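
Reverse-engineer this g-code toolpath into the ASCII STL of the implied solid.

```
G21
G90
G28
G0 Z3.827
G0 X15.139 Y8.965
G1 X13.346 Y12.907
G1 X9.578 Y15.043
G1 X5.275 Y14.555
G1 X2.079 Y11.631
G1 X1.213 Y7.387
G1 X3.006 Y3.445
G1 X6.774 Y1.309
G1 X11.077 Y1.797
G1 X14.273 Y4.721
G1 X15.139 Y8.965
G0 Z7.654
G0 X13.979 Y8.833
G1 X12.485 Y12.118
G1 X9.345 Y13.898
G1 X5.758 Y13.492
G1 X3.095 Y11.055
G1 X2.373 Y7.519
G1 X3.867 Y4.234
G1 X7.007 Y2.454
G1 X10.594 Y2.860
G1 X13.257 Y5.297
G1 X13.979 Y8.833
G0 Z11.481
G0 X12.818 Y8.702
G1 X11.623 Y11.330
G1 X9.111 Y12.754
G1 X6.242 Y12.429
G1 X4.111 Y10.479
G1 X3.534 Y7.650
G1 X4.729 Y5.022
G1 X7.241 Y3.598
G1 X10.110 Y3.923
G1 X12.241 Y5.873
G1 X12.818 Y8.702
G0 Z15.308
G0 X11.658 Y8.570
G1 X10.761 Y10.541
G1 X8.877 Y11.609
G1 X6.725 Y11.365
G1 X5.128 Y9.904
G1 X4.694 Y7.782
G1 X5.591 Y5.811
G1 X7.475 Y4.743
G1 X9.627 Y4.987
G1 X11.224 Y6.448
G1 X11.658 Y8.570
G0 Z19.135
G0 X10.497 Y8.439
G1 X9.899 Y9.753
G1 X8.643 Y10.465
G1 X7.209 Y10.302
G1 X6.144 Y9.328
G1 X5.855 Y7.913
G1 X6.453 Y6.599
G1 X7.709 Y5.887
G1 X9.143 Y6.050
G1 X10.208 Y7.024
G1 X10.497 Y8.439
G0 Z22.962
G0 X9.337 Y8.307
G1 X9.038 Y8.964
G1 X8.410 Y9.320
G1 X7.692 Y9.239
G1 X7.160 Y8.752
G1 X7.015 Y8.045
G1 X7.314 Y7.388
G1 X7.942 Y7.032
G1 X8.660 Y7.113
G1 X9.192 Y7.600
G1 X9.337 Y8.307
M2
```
solid part
  facet normal 0.0000 0.0000 -1.0000
    outer loop
      vertex 9.812 16.187 0.000
      vertex 14.208 13.695 0.000
      vertex 16.300 9.096 0.000
    endloop
  endfacet
  facet normal 0.0000 0.0000 -1.0000
    outer loop
      vertex 4.791 15.618 0.000
      vertex 9.812 16.187 0.000
      vertex 16.300 9.096 0.000
    endloop
  endfacet
  facet normal 0.0000 0.0000 -1.0000
    outer loop
      vertex 1.063 12.207 0.000
      vertex 4.791 15.618 0.000
      vertex 16.300 9.096 0.000
    endloop
  endfacet
  facet normal 0.0000 0.0000 -1.0000
    outer loop
      vertex 0.052 7.256 0.000
      vertex 1.063 12.207 0.000
      vertex 16.300 9.096 0.000
    endloop
  endfacet
  facet normal 0.0000 0.0000 -1.0000
    outer loop
      vertex 2.144 2.657 0.000
      vertex 0.052 7.256 0.000
      vertex 16.300 9.096 0.000
    endloop
  endfacet
  facet normal 0.0000 0.0000 -1.0000
    outer loop
      vertex 6.540 0.165 0.000
      vertex 2.144 2.657 0.000
      vertex 16.300 9.096 0.000
    endloop
  endfacet
  facet normal 0.0000 0.0000 -1.0000
    outer loop
      vertex 11.561 0.734 0.000
      vertex 6.540 0.165 0.000
      vertex 16.300 9.096 0.000
    endloop
  endfacet
  facet normal 0.0000 0.0000 -1.0000
    outer loop
      vertex 15.289 4.145 0.000
      vertex 11.561 0.734 0.000
      vertex 16.300 9.096 0.000
    endloop
  endfacet
  facet normal 0.8742 0.3976 0.2788
    outer loop
      vertex 16.300 9.096 0.000
      vertex 14.208 13.695 0.000
      vertex 8.176 8.176 26.789
    endloop
  endfacet
  facet normal 0.4736 0.8355 0.2788
    outer loop
      vertex 14.208 13.695 0.000
      vertex 9.812 16.187 0.000
      vertex 8.176 8.176 26.789
    endloop
  endfacet
  facet normal -0.1081 0.9543 0.2788
    outer loop
      vertex 9.812 16.187 0.000
      vertex 4.791 15.618 0.000
      vertex 8.176 8.176 26.789
    endloop
  endfacet
  facet normal -0.6483 0.7085 0.2787
    outer loop
      vertex 4.791 15.618 0.000
      vertex 1.063 12.207 0.000
      vertex 8.176 8.176 26.789
    endloop
  endfacet
  facet normal -0.9409 0.1921 0.2788
    outer loop
      vertex 1.063 12.207 0.000
      vertex 0.052 7.256 0.000
      vertex 8.176 8.176 26.789
    endloop
  endfacet
  facet normal -0.8742 -0.3976 0.2788
    outer loop
      vertex 0.052 7.256 0.000
      vertex 2.144 2.657 0.000
      vertex 8.176 8.176 26.789
    endloop
  endfacet
  facet normal -0.4736 -0.8355 0.2788
    outer loop
      vertex 2.144 2.657 0.000
      vertex 6.540 0.165 0.000
      vertex 8.176 8.176 26.789
    endloop
  endfacet
  facet normal 0.1081 -0.9543 0.2788
    outer loop
      vertex 6.540 0.165 0.000
      vertex 11.561 0.734 0.000
      vertex 8.176 8.176 26.789
    endloop
  endfacet
  facet normal 0.6483 -0.7085 0.2787
    outer loop
      vertex 11.561 0.734 0.000
      vertex 15.289 4.145 0.000
      vertex 8.176 8.176 26.789
    endloop
  endfacet
  facet normal 0.9409 -0.1921 0.2788
    outer loop
      vertex 15.289 4.145 0.000
      vertex 16.300 9.096 0.000
      vertex 8.176 8.176 26.789
    endloop
  endfacet
endsolid part

The G0 Z moves step by Δz≈3.827 mm. The G1 loops shrink linearly with z, so the solid tapers from its base footprint up to z≈26.8. Closing with a flat bottom cap and the tapered top and triangulating gives 18 facets — a regular 10-sided pyramid, base circumscribed radius ≈ 8.18 mm, apex at z ≈ 26.8 mm.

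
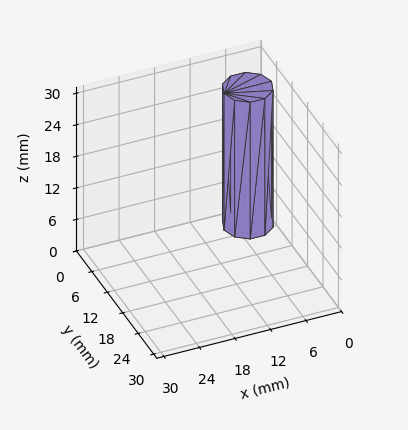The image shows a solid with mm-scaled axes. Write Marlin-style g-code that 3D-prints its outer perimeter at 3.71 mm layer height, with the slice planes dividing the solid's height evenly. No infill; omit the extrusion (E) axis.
Reading the render: the shape is a regular 10-sided prism (a cylinder approximated with 10 flat sides), circumscribed radius ≈ 4 mm, height ≈ 26 mm (dimensions read to the nearest mm from the axis ticks). For the g-code, the solid's height is divided into equal slices at the stated Δz and each level perimeter traced with G1 moves after a G0 lift.

; perimeter-only toolpath
G21 ; units = mm
G90 ; absolute positioning
G28 ; home
; layer 1
G0 Z3.71
G0 X8.00 Y4.00
G1 X7.24 Y6.35
G1 X5.24 Y7.80
G1 X2.76 Y7.80
G1 X0.76 Y6.35
G1 X0.00 Y4.00
G1 X0.76 Y1.65
G1 X2.76 Y0.20
G1 X5.24 Y0.20
G1 X7.24 Y1.65
G1 X8.00 Y4.00
; layer 2
G0 Z7.43
G0 X8.00 Y4.00
G1 X7.24 Y6.35
G1 X5.24 Y7.80
G1 X2.76 Y7.80
G1 X0.76 Y6.35
G1 X0.00 Y4.00
G1 X0.76 Y1.65
G1 X2.76 Y0.20
G1 X5.24 Y0.20
G1 X7.24 Y1.65
G1 X8.00 Y4.00
; layer 3
G0 Z11.14
G0 X8.00 Y4.00
G1 X7.24 Y6.35
G1 X5.24 Y7.80
G1 X2.76 Y7.80
G1 X0.76 Y6.35
G1 X0.00 Y4.00
G1 X0.76 Y1.65
G1 X2.76 Y0.20
G1 X5.24 Y0.20
G1 X7.24 Y1.65
G1 X8.00 Y4.00
; layer 4
G0 Z14.86
G0 X8.00 Y4.00
G1 X7.24 Y6.35
G1 X5.24 Y7.80
G1 X2.76 Y7.80
G1 X0.76 Y6.35
G1 X0.00 Y4.00
G1 X0.76 Y1.65
G1 X2.76 Y0.20
G1 X5.24 Y0.20
G1 X7.24 Y1.65
G1 X8.00 Y4.00
; layer 5
G0 Z18.57
G0 X8.00 Y4.00
G1 X7.24 Y6.35
G1 X5.24 Y7.80
G1 X2.76 Y7.80
G1 X0.76 Y6.35
G1 X0.00 Y4.00
G1 X0.76 Y1.65
G1 X2.76 Y0.20
G1 X5.24 Y0.20
G1 X7.24 Y1.65
G1 X8.00 Y4.00
; layer 6
G0 Z22.29
G0 X8.00 Y4.00
G1 X7.24 Y6.35
G1 X5.24 Y7.80
G1 X2.76 Y7.80
G1 X0.76 Y6.35
G1 X0.00 Y4.00
G1 X0.76 Y1.65
G1 X2.76 Y0.20
G1 X5.24 Y0.20
G1 X7.24 Y1.65
G1 X8.00 Y4.00
; layer 7
G0 Z26.00
G0 X8.00 Y4.00
G1 X7.24 Y6.35
G1 X5.24 Y7.80
G1 X2.76 Y7.80
G1 X0.76 Y6.35
G1 X0.00 Y4.00
G1 X0.76 Y1.65
G1 X2.76 Y0.20
G1 X5.24 Y0.20
G1 X7.24 Y1.65
G1 X8.00 Y4.00
M2 ; end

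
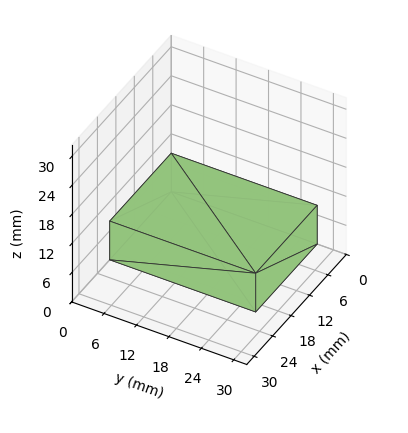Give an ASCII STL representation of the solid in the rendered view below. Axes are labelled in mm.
Reading the render: the shape is a rectangular box, roughly 20 × 27 mm footprint and 8 mm tall (dimensions read to the nearest mm from the axis ticks). For the STL, each face is triangulated and given an outward normal.

solid part
  facet normal 0.0000 0.0000 -1.0000
    outer loop
      vertex 20.0 27.0 0.0
      vertex 20.0 0.0 0.0
      vertex 0.0 0.0 0.0
    endloop
  endfacet
  facet normal 0.0000 0.0000 -1.0000
    outer loop
      vertex 0.0 27.0 0.0
      vertex 20.0 27.0 0.0
      vertex 0.0 0.0 0.0
    endloop
  endfacet
  facet normal 0.0000 0.0000 1.0000
    outer loop
      vertex 0.0 0.0 8.0
      vertex 20.0 0.0 8.0
      vertex 20.0 27.0 8.0
    endloop
  endfacet
  facet normal 0.0000 0.0000 1.0000
    outer loop
      vertex 0.0 0.0 8.0
      vertex 20.0 27.0 8.0
      vertex 0.0 27.0 8.0
    endloop
  endfacet
  facet normal 0.0000 -1.0000 0.0000
    outer loop
      vertex 0.0 0.0 0.0
      vertex 20.0 0.0 0.0
      vertex 20.0 0.0 8.0
    endloop
  endfacet
  facet normal 0.0000 -1.0000 0.0000
    outer loop
      vertex 0.0 0.0 0.0
      vertex 20.0 0.0 8.0
      vertex 0.0 0.0 8.0
    endloop
  endfacet
  facet normal 0.0000 1.0000 0.0000
    outer loop
      vertex 20.0 27.0 8.0
      vertex 20.0 27.0 0.0
      vertex 0.0 27.0 0.0
    endloop
  endfacet
  facet normal 0.0000 1.0000 0.0000
    outer loop
      vertex 0.0 27.0 8.0
      vertex 20.0 27.0 8.0
      vertex 0.0 27.0 0.0
    endloop
  endfacet
  facet normal -1.0000 0.0000 0.0000
    outer loop
      vertex 0.0 27.0 8.0
      vertex 0.0 27.0 0.0
      vertex 0.0 0.0 0.0
    endloop
  endfacet
  facet normal -1.0000 0.0000 0.0000
    outer loop
      vertex 0.0 0.0 8.0
      vertex 0.0 27.0 8.0
      vertex 0.0 0.0 0.0
    endloop
  endfacet
  facet normal 1.0000 0.0000 0.0000
    outer loop
      vertex 20.0 0.0 0.0
      vertex 20.0 27.0 0.0
      vertex 20.0 27.0 8.0
    endloop
  endfacet
  facet normal 1.0000 0.0000 0.0000
    outer loop
      vertex 20.0 0.0 0.0
      vertex 20.0 27.0 8.0
      vertex 20.0 0.0 8.0
    endloop
  endfacet
endsolid part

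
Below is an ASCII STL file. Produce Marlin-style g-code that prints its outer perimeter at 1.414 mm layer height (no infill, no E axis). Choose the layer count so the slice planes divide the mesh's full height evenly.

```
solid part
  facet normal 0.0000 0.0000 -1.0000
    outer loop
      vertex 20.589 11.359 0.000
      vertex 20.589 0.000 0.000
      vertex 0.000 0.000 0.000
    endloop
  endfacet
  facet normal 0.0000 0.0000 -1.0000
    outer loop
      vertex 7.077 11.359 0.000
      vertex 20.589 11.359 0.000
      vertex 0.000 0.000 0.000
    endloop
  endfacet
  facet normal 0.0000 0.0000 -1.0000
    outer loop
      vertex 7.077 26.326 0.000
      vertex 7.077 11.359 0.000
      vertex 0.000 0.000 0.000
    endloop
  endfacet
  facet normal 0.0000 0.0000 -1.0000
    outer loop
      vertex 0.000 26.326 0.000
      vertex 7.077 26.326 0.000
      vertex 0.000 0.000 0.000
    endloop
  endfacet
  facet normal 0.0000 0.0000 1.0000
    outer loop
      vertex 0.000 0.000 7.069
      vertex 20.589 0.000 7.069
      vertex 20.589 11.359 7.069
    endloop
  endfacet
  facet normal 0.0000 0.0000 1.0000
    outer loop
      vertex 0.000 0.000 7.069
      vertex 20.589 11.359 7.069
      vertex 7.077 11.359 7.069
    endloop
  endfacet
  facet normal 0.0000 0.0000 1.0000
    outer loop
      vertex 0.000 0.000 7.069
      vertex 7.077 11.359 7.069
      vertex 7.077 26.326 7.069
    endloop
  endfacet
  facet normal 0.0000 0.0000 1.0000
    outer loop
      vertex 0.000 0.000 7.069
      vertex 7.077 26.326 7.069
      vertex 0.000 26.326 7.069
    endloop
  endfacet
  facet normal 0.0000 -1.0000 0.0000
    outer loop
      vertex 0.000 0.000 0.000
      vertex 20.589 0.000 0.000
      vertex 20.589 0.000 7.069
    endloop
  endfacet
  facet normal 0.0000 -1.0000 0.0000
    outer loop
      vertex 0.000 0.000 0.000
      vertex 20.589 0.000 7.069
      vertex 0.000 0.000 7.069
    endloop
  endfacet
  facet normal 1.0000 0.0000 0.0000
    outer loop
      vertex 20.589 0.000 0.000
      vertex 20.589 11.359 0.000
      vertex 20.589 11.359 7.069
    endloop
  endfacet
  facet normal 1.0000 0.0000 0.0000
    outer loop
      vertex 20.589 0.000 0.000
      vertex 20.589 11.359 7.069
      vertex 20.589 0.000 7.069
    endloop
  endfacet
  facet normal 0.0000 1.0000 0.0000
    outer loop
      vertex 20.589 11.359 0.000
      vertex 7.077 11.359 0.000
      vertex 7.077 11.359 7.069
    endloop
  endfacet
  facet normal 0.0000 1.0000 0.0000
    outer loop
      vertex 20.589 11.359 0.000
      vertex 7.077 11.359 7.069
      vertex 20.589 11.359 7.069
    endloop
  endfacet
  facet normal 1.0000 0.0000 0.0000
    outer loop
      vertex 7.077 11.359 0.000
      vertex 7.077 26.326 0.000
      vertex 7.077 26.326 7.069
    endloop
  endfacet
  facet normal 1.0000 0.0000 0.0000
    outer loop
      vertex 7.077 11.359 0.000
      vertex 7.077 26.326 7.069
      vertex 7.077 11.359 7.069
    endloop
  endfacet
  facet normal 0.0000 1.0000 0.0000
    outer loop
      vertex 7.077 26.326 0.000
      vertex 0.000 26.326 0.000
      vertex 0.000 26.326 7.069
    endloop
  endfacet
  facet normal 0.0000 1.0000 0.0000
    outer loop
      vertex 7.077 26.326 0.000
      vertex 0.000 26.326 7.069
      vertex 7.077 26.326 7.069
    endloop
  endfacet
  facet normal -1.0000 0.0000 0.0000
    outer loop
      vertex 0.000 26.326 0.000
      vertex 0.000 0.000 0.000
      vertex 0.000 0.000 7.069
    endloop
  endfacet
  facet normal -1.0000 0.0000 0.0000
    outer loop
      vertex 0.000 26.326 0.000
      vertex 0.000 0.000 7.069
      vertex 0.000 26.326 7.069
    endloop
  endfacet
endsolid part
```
; perimeter-only toolpath
G21 ; units = mm
G90 ; absolute positioning
G28 ; home
; layer 1
G0 Z1.414
G0 X0.000 Y0.000
G1 X20.589 Y0.000
G1 X20.589 Y11.359
G1 X7.077 Y11.359
G1 X7.077 Y26.326
G1 X0.000 Y26.326
G1 X0.000 Y0.000
; layer 2
G0 Z2.828
G0 X0.000 Y0.000
G1 X20.589 Y0.000
G1 X20.589 Y11.359
G1 X7.077 Y11.359
G1 X7.077 Y26.326
G1 X0.000 Y26.326
G1 X0.000 Y0.000
; layer 3
G0 Z4.241
G0 X0.000 Y0.000
G1 X20.589 Y0.000
G1 X20.589 Y11.359
G1 X7.077 Y11.359
G1 X7.077 Y26.326
G1 X0.000 Y26.326
G1 X0.000 Y0.000
; layer 4
G0 Z5.655
G0 X0.000 Y0.000
G1 X20.589 Y0.000
G1 X20.589 Y11.359
G1 X7.077 Y11.359
G1 X7.077 Y26.326
G1 X0.000 Y26.326
G1 X0.000 Y0.000
; layer 5
G0 Z7.069
G0 X0.000 Y0.000
G1 X20.589 Y0.000
G1 X20.589 Y11.359
G1 X7.077 Y11.359
G1 X7.077 Y26.326
G1 X0.000 Y26.326
G1 X0.000 Y0.000
M2 ; end

The solid is an L-shaped prism: outer 20.6 × 26.3 mm, arm thicknesses ≈ 11.4 mm (horizontal) and 7.08 mm (vertical), extruded 7.07 mm in z. Slicing at Δz = 1.414 mm — 5 equal slices spanning the solid's height, so layer i sits at z = i·h/5 — gives 5 non-empty perimeters. Each is a 6-segment closed polygon; G0 lifts to the layer z and rapids to the start vertex, then G1 traces the edges.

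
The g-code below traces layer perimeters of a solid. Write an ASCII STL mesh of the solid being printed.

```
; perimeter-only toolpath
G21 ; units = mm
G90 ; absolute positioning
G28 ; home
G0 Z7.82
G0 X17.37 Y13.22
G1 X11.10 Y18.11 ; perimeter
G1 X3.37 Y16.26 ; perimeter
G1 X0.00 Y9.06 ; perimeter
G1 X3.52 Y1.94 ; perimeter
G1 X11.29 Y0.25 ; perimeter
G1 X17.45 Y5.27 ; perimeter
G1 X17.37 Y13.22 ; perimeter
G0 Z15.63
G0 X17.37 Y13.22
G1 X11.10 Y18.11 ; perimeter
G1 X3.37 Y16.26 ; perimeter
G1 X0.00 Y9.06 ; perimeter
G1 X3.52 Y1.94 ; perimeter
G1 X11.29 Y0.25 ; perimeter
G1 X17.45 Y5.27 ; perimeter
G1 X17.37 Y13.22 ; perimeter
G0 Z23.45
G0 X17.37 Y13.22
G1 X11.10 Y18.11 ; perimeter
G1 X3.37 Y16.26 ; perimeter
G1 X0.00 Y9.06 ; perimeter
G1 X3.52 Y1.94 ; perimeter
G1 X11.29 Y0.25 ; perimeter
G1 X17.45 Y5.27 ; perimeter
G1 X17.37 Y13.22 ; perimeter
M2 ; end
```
solid part
  facet normal 0.0000 0.0000 -1.0000
    outer loop
      vertex 3.37 16.26 0.00
      vertex 11.10 18.11 0.00
      vertex 17.37 13.22 0.00
    endloop
  endfacet
  facet normal 0.0000 0.0000 -1.0000
    outer loop
      vertex 0.00 9.06 0.00
      vertex 3.37 16.26 0.00
      vertex 17.37 13.22 0.00
    endloop
  endfacet
  facet normal 0.0000 0.0000 -1.0000
    outer loop
      vertex 3.52 1.94 0.00
      vertex 0.00 9.06 0.00
      vertex 17.37 13.22 0.00
    endloop
  endfacet
  facet normal 0.0000 0.0000 -1.0000
    outer loop
      vertex 11.29 0.25 0.00
      vertex 3.52 1.94 0.00
      vertex 17.37 13.22 0.00
    endloop
  endfacet
  facet normal 0.0000 0.0000 -1.0000
    outer loop
      vertex 17.45 5.27 0.00
      vertex 11.29 0.25 0.00
      vertex 17.37 13.22 0.00
    endloop
  endfacet
  facet normal 0.0000 0.0000 1.0000
    outer loop
      vertex 17.37 13.22 23.45
      vertex 11.10 18.11 23.45
      vertex 3.37 16.26 23.45
    endloop
  endfacet
  facet normal 0.0000 0.0000 1.0000
    outer loop
      vertex 17.37 13.22 23.45
      vertex 3.37 16.26 23.45
      vertex 0.00 9.06 23.45
    endloop
  endfacet
  facet normal 0.0000 0.0000 1.0000
    outer loop
      vertex 17.37 13.22 23.45
      vertex 0.00 9.06 23.45
      vertex 3.52 1.94 23.45
    endloop
  endfacet
  facet normal 0.0000 0.0000 1.0000
    outer loop
      vertex 17.37 13.22 23.45
      vertex 3.52 1.94 23.45
      vertex 11.29 0.25 23.45
    endloop
  endfacet
  facet normal 0.0000 0.0000 1.0000
    outer loop
      vertex 17.37 13.22 23.45
      vertex 11.29 0.25 23.45
      vertex 17.45 5.27 23.45
    endloop
  endfacet
  facet normal 0.6150 0.7885 0.0000
    outer loop
      vertex 17.37 13.22 0.00
      vertex 11.10 18.11 0.00
      vertex 11.10 18.11 23.45
    endloop
  endfacet
  facet normal 0.6150 0.7885 0.0000
    outer loop
      vertex 17.37 13.22 0.00
      vertex 11.10 18.11 23.45
      vertex 17.37 13.22 23.45
    endloop
  endfacet
  facet normal -0.2328 0.9725 0.0000
    outer loop
      vertex 11.10 18.11 0.00
      vertex 3.37 16.26 0.00
      vertex 3.37 16.26 23.45
    endloop
  endfacet
  facet normal -0.2328 0.9725 0.0000
    outer loop
      vertex 11.10 18.11 0.00
      vertex 3.37 16.26 23.45
      vertex 11.10 18.11 23.45
    endloop
  endfacet
  facet normal -0.9057 0.4239 0.0000
    outer loop
      vertex 3.37 16.26 0.00
      vertex 0.00 9.06 0.00
      vertex 0.00 9.06 23.45
    endloop
  endfacet
  facet normal -0.9057 0.4239 0.0000
    outer loop
      vertex 3.37 16.26 0.00
      vertex 0.00 9.06 23.45
      vertex 3.37 16.26 23.45
    endloop
  endfacet
  facet normal -0.8964 -0.4432 0.0000
    outer loop
      vertex 0.00 9.06 0.00
      vertex 3.52 1.94 0.00
      vertex 3.52 1.94 23.45
    endloop
  endfacet
  facet normal -0.8964 -0.4432 0.0000
    outer loop
      vertex 0.00 9.06 0.00
      vertex 3.52 1.94 23.45
      vertex 0.00 9.06 23.45
    endloop
  endfacet
  facet normal -0.2125 -0.9772 0.0000
    outer loop
      vertex 3.52 1.94 0.00
      vertex 11.29 0.25 0.00
      vertex 11.29 0.25 23.45
    endloop
  endfacet
  facet normal -0.2125 -0.9772 0.0000
    outer loop
      vertex 3.52 1.94 0.00
      vertex 11.29 0.25 23.45
      vertex 3.52 1.94 23.45
    endloop
  endfacet
  facet normal 0.6317 -0.7752 0.0000
    outer loop
      vertex 11.29 0.25 0.00
      vertex 17.45 5.27 0.00
      vertex 17.45 5.27 23.45
    endloop
  endfacet
  facet normal 0.6317 -0.7752 0.0000
    outer loop
      vertex 11.29 0.25 0.00
      vertex 17.45 5.27 23.45
      vertex 11.29 0.25 23.45
    endloop
  endfacet
  facet normal 0.9999 0.0101 0.0000
    outer loop
      vertex 17.45 5.27 0.00
      vertex 17.37 13.22 0.00
      vertex 17.37 13.22 23.45
    endloop
  endfacet
  facet normal 0.9999 0.0101 0.0000
    outer loop
      vertex 17.45 5.27 0.00
      vertex 17.37 13.22 23.45
      vertex 17.45 5.27 23.45
    endloop
  endfacet
endsolid part

The G0 Z moves step by Δz≈7.82 mm. Every layer's G1 loop is the same polygon, so the solid is a straight extrusion of it from z=0 to z≈23.4. Closing with flat bottom and top caps and triangulating gives 24 facets — a regular 7-sided prism (a cylinder approximated with 7 flat sides), circumscribed radius ≈ 9.16 mm, height ≈ 23.4 mm.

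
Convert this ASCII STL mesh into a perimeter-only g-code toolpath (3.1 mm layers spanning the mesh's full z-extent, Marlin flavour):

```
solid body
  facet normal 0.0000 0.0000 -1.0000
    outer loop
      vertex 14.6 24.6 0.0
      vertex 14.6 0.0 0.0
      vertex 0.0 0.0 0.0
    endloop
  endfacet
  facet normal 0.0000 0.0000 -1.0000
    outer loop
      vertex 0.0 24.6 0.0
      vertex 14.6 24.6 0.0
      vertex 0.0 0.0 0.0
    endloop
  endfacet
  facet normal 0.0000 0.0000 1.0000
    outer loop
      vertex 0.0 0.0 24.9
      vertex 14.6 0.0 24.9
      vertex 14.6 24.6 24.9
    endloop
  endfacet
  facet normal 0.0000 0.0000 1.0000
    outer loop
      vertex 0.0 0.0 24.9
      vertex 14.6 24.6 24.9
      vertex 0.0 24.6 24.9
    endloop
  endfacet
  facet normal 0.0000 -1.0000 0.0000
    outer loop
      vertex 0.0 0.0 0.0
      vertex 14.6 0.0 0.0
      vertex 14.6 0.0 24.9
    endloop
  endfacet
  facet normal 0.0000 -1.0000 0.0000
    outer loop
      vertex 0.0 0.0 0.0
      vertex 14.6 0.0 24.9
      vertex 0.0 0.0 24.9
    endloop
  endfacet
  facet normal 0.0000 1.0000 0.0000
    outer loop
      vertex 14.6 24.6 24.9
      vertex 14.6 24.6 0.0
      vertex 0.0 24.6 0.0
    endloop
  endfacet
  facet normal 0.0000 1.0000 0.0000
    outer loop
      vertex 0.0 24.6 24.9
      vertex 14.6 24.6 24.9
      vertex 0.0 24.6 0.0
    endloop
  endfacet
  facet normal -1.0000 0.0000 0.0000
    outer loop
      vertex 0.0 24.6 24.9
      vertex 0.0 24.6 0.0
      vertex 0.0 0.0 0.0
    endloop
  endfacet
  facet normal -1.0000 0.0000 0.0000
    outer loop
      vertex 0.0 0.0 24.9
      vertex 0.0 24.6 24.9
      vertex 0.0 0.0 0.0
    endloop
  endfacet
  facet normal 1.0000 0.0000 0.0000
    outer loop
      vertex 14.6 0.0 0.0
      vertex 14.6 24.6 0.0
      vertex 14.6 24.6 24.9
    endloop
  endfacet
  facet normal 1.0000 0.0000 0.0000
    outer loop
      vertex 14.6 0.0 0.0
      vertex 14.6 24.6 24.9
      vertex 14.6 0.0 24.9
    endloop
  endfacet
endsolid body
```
; perimeter-only toolpath
G21 ; units = mm
G90 ; absolute positioning
G28 ; home
; layer 1
G0 Z3.1
G0 X0.0 Y0.0
G1 X14.6 Y0.0
G1 X14.6 Y24.6
G1 X0.0 Y24.6
G1 X0.0 Y0.0
; layer 2
G0 Z6.2
G0 X0.0 Y0.0
G1 X14.6 Y0.0
G1 X14.6 Y24.6
G1 X0.0 Y24.6
G1 X0.0 Y0.0
; layer 3
G0 Z9.3
G0 X0.0 Y0.0
G1 X14.6 Y0.0
G1 X14.6 Y24.6
G1 X0.0 Y24.6
G1 X0.0 Y0.0
; layer 4
G0 Z12.4
G0 X0.0 Y0.0
G1 X14.6 Y0.0
G1 X14.6 Y24.6
G1 X0.0 Y24.6
G1 X0.0 Y0.0
; layer 5
G0 Z15.6
G0 X0.0 Y0.0
G1 X14.6 Y0.0
G1 X14.6 Y24.6
G1 X0.0 Y24.6
G1 X0.0 Y0.0
; layer 6
G0 Z18.7
G0 X0.0 Y0.0
G1 X14.6 Y0.0
G1 X14.6 Y24.6
G1 X0.0 Y24.6
G1 X0.0 Y0.0
; layer 7
G0 Z21.8
G0 X0.0 Y0.0
G1 X14.6 Y0.0
G1 X14.6 Y24.6
G1 X0.0 Y24.6
G1 X0.0 Y0.0
; layer 8
G0 Z24.9
G0 X0.0 Y0.0
G1 X14.6 Y0.0
G1 X14.6 Y24.6
G1 X0.0 Y24.6
G1 X0.0 Y0.0
M2 ; end

The solid is a rectangular box, roughly 14.6 × 24.6 mm footprint and 24.9 mm tall. Slicing at Δz = 3.1 mm — 8 equal slices spanning the solid's height, so layer i sits at z = i·h/8 — gives 8 non-empty perimeters. Each is a 4-segment closed polygon; G0 lifts to the layer z and rapids to the start vertex, then G1 traces the edges.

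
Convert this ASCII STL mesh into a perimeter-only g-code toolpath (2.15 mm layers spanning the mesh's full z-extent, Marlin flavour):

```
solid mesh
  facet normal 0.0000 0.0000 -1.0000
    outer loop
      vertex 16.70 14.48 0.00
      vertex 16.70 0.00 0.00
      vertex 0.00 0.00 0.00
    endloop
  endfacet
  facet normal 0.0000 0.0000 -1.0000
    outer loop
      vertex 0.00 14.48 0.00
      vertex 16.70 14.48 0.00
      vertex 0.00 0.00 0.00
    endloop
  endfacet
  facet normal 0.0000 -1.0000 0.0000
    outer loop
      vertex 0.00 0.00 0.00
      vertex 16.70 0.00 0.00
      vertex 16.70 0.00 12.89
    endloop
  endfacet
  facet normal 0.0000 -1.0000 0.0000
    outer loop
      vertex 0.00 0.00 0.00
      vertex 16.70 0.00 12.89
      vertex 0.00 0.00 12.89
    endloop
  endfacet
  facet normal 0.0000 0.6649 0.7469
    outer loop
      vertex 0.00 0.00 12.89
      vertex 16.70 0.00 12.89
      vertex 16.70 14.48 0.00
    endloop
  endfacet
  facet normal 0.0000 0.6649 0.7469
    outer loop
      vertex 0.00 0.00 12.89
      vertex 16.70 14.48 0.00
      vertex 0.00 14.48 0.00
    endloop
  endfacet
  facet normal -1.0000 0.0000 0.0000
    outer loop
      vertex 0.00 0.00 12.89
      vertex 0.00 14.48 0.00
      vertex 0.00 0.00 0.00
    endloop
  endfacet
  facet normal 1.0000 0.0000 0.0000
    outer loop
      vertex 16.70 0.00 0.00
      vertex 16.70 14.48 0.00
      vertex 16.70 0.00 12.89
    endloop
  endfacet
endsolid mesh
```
; perimeter-only toolpath
G21 ; units = mm
G90 ; absolute positioning
G28 ; home
; layer 1
G0 Z2.15
G0 X0.00 Y0.00
G1 X16.70 Y0.00
G1 X16.70 Y12.07
G1 X0.00 Y12.07
G1 X0.00 Y0.00
; layer 2
G0 Z4.30
G0 X0.00 Y0.00
G1 X16.70 Y0.00
G1 X16.70 Y9.65
G1 X0.00 Y9.65
G1 X0.00 Y0.00
; layer 3
G0 Z6.45
G0 X0.00 Y0.00
G1 X16.70 Y0.00
G1 X16.70 Y7.24
G1 X0.00 Y7.24
G1 X0.00 Y0.00
; layer 4
G0 Z8.59
G0 X0.00 Y0.00
G1 X16.70 Y0.00
G1 X16.70 Y4.83
G1 X0.00 Y4.83
G1 X0.00 Y0.00
; layer 5
G0 Z10.74
G0 X0.00 Y0.00
G1 X16.70 Y0.00
G1 X16.70 Y2.41
G1 X0.00 Y2.41
G1 X0.00 Y0.00
M2 ; end

The solid is a wedge (ramp): 16.7 × 14.5 mm base, rising to 12.9 mm along the y=0 edge and sloping linearly to z=0 at y=14.5. Slicing at Δz = 2.15 mm — 6 equal slices spanning the solid's height, so layer i sits at z = i·h/6 — gives 5 non-empty perimeters. Each is a 4-segment closed polygon; G0 lifts to the layer z and rapids to the start vertex, then G1 traces the edges. The cross-section shrinks linearly with z (the slice at the apex is degenerate and omitted).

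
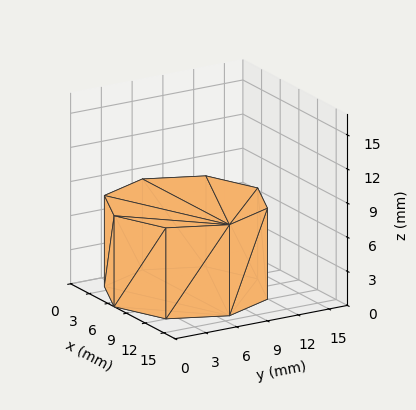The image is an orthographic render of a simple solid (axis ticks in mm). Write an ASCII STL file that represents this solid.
Reading the render: the shape is a regular 8-sided prism (a cylinder approximated with 8 flat sides), circumscribed radius ≈ 7 mm, height ≈ 8 mm (dimensions read to the nearest mm from the axis ticks). For the STL, each face is triangulated and given an outward normal.

solid part
  facet normal 0.0000 0.0000 -1.0000
    outer loop
      vertex 7.000 14.000 0.000
      vertex 11.950 11.950 0.000
      vertex 14.000 7.000 0.000
    endloop
  endfacet
  facet normal 0.0000 0.0000 -1.0000
    outer loop
      vertex 2.050 11.950 0.000
      vertex 7.000 14.000 0.000
      vertex 14.000 7.000 0.000
    endloop
  endfacet
  facet normal 0.0000 0.0000 -1.0000
    outer loop
      vertex 0.000 7.000 0.000
      vertex 2.050 11.950 0.000
      vertex 14.000 7.000 0.000
    endloop
  endfacet
  facet normal 0.0000 0.0000 -1.0000
    outer loop
      vertex 2.050 2.050 0.000
      vertex 0.000 7.000 0.000
      vertex 14.000 7.000 0.000
    endloop
  endfacet
  facet normal 0.0000 0.0000 -1.0000
    outer loop
      vertex 7.000 0.000 0.000
      vertex 2.050 2.050 0.000
      vertex 14.000 7.000 0.000
    endloop
  endfacet
  facet normal 0.0000 0.0000 -1.0000
    outer loop
      vertex 11.950 2.050 0.000
      vertex 7.000 0.000 0.000
      vertex 14.000 7.000 0.000
    endloop
  endfacet
  facet normal 0.0000 0.0000 1.0000
    outer loop
      vertex 14.000 7.000 8.000
      vertex 11.950 11.950 8.000
      vertex 7.000 14.000 8.000
    endloop
  endfacet
  facet normal 0.0000 0.0000 1.0000
    outer loop
      vertex 14.000 7.000 8.000
      vertex 7.000 14.000 8.000
      vertex 2.050 11.950 8.000
    endloop
  endfacet
  facet normal 0.0000 0.0000 1.0000
    outer loop
      vertex 14.000 7.000 8.000
      vertex 2.050 11.950 8.000
      vertex 0.000 7.000 8.000
    endloop
  endfacet
  facet normal 0.0000 0.0000 1.0000
    outer loop
      vertex 14.000 7.000 8.000
      vertex 0.000 7.000 8.000
      vertex 2.050 2.050 8.000
    endloop
  endfacet
  facet normal 0.0000 0.0000 1.0000
    outer loop
      vertex 14.000 7.000 8.000
      vertex 2.050 2.050 8.000
      vertex 7.000 0.000 8.000
    endloop
  endfacet
  facet normal 0.0000 0.0000 1.0000
    outer loop
      vertex 14.000 7.000 8.000
      vertex 7.000 0.000 8.000
      vertex 11.950 2.050 8.000
    endloop
  endfacet
  facet normal 0.9239 0.3826 0.0000
    outer loop
      vertex 14.000 7.000 0.000
      vertex 11.950 11.950 0.000
      vertex 11.950 11.950 8.000
    endloop
  endfacet
  facet normal 0.9239 0.3826 0.0000
    outer loop
      vertex 14.000 7.000 0.000
      vertex 11.950 11.950 8.000
      vertex 14.000 7.000 8.000
    endloop
  endfacet
  facet normal 0.3826 0.9239 0.0000
    outer loop
      vertex 11.950 11.950 0.000
      vertex 7.000 14.000 0.000
      vertex 7.000 14.000 8.000
    endloop
  endfacet
  facet normal 0.3826 0.9239 0.0000
    outer loop
      vertex 11.950 11.950 0.000
      vertex 7.000 14.000 8.000
      vertex 11.950 11.950 8.000
    endloop
  endfacet
  facet normal -0.3826 0.9239 0.0000
    outer loop
      vertex 7.000 14.000 0.000
      vertex 2.050 11.950 0.000
      vertex 2.050 11.950 8.000
    endloop
  endfacet
  facet normal -0.3826 0.9239 0.0000
    outer loop
      vertex 7.000 14.000 0.000
      vertex 2.050 11.950 8.000
      vertex 7.000 14.000 8.000
    endloop
  endfacet
  facet normal -0.9239 0.3826 0.0000
    outer loop
      vertex 2.050 11.950 0.000
      vertex 0.000 7.000 0.000
      vertex 0.000 7.000 8.000
    endloop
  endfacet
  facet normal -0.9239 0.3826 0.0000
    outer loop
      vertex 2.050 11.950 0.000
      vertex 0.000 7.000 8.000
      vertex 2.050 11.950 8.000
    endloop
  endfacet
  facet normal -0.9239 -0.3826 0.0000
    outer loop
      vertex 0.000 7.000 0.000
      vertex 2.050 2.050 0.000
      vertex 2.050 2.050 8.000
    endloop
  endfacet
  facet normal -0.9239 -0.3826 0.0000
    outer loop
      vertex 0.000 7.000 0.000
      vertex 2.050 2.050 8.000
      vertex 0.000 7.000 8.000
    endloop
  endfacet
  facet normal -0.3826 -0.9239 0.0000
    outer loop
      vertex 2.050 2.050 0.000
      vertex 7.000 0.000 0.000
      vertex 7.000 0.000 8.000
    endloop
  endfacet
  facet normal -0.3826 -0.9239 0.0000
    outer loop
      vertex 2.050 2.050 0.000
      vertex 7.000 0.000 8.000
      vertex 2.050 2.050 8.000
    endloop
  endfacet
  facet normal 0.3826 -0.9239 0.0000
    outer loop
      vertex 7.000 0.000 0.000
      vertex 11.950 2.050 0.000
      vertex 11.950 2.050 8.000
    endloop
  endfacet
  facet normal 0.3826 -0.9239 0.0000
    outer loop
      vertex 7.000 0.000 0.000
      vertex 11.950 2.050 8.000
      vertex 7.000 0.000 8.000
    endloop
  endfacet
  facet normal 0.9239 -0.3826 0.0000
    outer loop
      vertex 11.950 2.050 0.000
      vertex 14.000 7.000 0.000
      vertex 14.000 7.000 8.000
    endloop
  endfacet
  facet normal 0.9239 -0.3826 0.0000
    outer loop
      vertex 11.950 2.050 0.000
      vertex 14.000 7.000 8.000
      vertex 11.950 2.050 8.000
    endloop
  endfacet
endsolid part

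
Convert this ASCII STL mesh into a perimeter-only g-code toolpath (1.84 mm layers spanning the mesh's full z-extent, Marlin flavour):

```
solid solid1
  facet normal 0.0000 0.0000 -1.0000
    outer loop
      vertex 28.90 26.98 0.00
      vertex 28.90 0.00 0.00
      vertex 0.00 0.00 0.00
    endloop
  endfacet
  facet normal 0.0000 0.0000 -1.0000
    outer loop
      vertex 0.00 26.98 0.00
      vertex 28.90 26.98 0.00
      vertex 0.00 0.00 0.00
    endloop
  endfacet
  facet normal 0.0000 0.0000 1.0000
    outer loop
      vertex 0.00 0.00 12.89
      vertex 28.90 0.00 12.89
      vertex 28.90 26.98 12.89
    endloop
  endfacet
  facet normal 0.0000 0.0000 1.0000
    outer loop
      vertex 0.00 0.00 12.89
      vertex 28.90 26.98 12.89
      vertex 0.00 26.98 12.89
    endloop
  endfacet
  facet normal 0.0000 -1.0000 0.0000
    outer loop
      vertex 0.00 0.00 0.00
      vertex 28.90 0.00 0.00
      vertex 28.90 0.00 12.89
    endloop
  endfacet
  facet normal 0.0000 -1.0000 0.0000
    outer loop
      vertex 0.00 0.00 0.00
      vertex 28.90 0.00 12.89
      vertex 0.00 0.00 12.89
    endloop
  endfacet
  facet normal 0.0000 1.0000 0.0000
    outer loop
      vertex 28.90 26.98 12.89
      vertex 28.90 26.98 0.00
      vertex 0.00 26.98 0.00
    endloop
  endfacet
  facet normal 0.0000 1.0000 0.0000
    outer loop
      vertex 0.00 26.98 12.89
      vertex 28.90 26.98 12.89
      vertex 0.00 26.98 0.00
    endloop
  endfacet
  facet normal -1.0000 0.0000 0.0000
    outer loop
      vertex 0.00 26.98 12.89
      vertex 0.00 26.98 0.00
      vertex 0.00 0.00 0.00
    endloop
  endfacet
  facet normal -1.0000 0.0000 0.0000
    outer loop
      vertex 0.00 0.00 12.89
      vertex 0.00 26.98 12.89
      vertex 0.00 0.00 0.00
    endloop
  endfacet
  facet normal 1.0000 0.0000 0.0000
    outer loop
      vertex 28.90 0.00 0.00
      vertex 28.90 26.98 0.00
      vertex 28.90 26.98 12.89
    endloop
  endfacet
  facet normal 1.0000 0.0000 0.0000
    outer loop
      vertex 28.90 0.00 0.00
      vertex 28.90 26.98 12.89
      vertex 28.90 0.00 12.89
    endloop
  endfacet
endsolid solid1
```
; perimeter-only toolpath
G21 ; units = mm
G90 ; absolute positioning
G28 ; home
; layer 1
G0 Z1.84
G0 X0.00 Y0.00
G1 X28.90 Y0.00
G1 X28.90 Y26.98
G1 X0.00 Y26.98
G1 X0.00 Y0.00
; layer 2
G0 Z3.68
G0 X0.00 Y0.00
G1 X28.90 Y0.00
G1 X28.90 Y26.98
G1 X0.00 Y26.98
G1 X0.00 Y0.00
; layer 3
G0 Z5.52
G0 X0.00 Y0.00
G1 X28.90 Y0.00
G1 X28.90 Y26.98
G1 X0.00 Y26.98
G1 X0.00 Y0.00
; layer 4
G0 Z7.37
G0 X0.00 Y0.00
G1 X28.90 Y0.00
G1 X28.90 Y26.98
G1 X0.00 Y26.98
G1 X0.00 Y0.00
; layer 5
G0 Z9.21
G0 X0.00 Y0.00
G1 X28.90 Y0.00
G1 X28.90 Y26.98
G1 X0.00 Y26.98
G1 X0.00 Y0.00
; layer 6
G0 Z11.05
G0 X0.00 Y0.00
G1 X28.90 Y0.00
G1 X28.90 Y26.98
G1 X0.00 Y26.98
G1 X0.00 Y0.00
; layer 7
G0 Z12.89
G0 X0.00 Y0.00
G1 X28.90 Y0.00
G1 X28.90 Y26.98
G1 X0.00 Y26.98
G1 X0.00 Y0.00
M2 ; end

The solid is a rectangular box, roughly 28.9 × 27 mm footprint and 12.9 mm tall. Slicing at Δz = 1.84 mm — 7 equal slices spanning the solid's height, so layer i sits at z = i·h/7 — gives 7 non-empty perimeters. Each is a 4-segment closed polygon; G0 lifts to the layer z and rapids to the start vertex, then G1 traces the edges.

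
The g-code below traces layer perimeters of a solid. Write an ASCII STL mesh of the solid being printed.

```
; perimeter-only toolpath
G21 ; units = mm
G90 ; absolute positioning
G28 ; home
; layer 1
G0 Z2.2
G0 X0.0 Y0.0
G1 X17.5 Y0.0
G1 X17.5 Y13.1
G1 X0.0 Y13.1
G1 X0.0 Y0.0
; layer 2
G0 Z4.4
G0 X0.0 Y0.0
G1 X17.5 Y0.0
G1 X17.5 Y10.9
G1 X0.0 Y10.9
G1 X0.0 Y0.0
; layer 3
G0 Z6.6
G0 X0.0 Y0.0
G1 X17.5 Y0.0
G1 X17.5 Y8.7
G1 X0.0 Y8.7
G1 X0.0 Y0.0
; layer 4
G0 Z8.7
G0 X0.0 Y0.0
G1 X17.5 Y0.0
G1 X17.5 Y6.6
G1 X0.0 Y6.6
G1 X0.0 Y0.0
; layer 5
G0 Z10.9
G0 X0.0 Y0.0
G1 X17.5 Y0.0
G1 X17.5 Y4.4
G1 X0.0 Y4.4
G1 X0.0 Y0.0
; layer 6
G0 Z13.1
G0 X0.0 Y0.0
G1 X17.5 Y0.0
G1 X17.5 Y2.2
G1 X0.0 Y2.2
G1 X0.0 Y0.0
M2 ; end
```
solid part
  facet normal 0.0000 0.0000 -1.0000
    outer loop
      vertex 17.5 15.3 0.0
      vertex 17.5 0.0 0.0
      vertex 0.0 0.0 0.0
    endloop
  endfacet
  facet normal 0.0000 0.0000 -1.0000
    outer loop
      vertex 0.0 15.3 0.0
      vertex 17.5 15.3 0.0
      vertex 0.0 0.0 0.0
    endloop
  endfacet
  facet normal 0.0000 -1.0000 0.0000
    outer loop
      vertex 0.0 0.0 0.0
      vertex 17.5 0.0 0.0
      vertex 17.5 0.0 15.3
    endloop
  endfacet
  facet normal 0.0000 -1.0000 0.0000
    outer loop
      vertex 0.0 0.0 0.0
      vertex 17.5 0.0 15.3
      vertex 0.0 0.0 15.3
    endloop
  endfacet
  facet normal 0.0000 0.7071 0.7071
    outer loop
      vertex 0.0 0.0 15.3
      vertex 17.5 0.0 15.3
      vertex 17.5 15.3 0.0
    endloop
  endfacet
  facet normal 0.0000 0.7071 0.7071
    outer loop
      vertex 0.0 0.0 15.3
      vertex 17.5 15.3 0.0
      vertex 0.0 15.3 0.0
    endloop
  endfacet
  facet normal -1.0000 0.0000 0.0000
    outer loop
      vertex 0.0 0.0 15.3
      vertex 0.0 15.3 0.0
      vertex 0.0 0.0 0.0
    endloop
  endfacet
  facet normal 1.0000 0.0000 0.0000
    outer loop
      vertex 17.5 0.0 0.0
      vertex 17.5 15.3 0.0
      vertex 17.5 0.0 15.3
    endloop
  endfacet
endsolid part

The G0 Z moves step by Δz≈2.2 mm. The G1 loops shrink linearly with z, so the solid tapers from its base footprint up to z≈15.3. Closing with a flat bottom cap and the tapered top and triangulating gives 8 facets — a wedge (ramp): 17.5 × 15.3 mm base, rising to 15.3 mm along the y=0 edge and sloping linearly to z=0 at y=15.3.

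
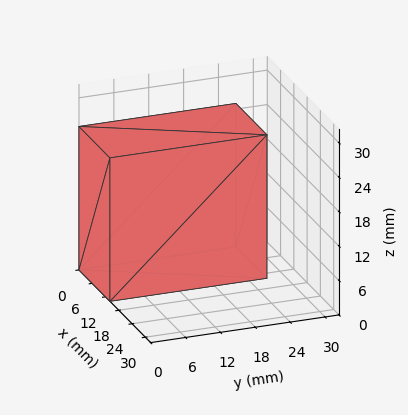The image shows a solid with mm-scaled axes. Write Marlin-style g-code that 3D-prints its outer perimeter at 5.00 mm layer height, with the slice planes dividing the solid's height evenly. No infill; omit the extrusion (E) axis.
Reading the render: the shape is a rectangular box, roughly 14 × 27 mm footprint and 25 mm tall (dimensions read to the nearest mm from the axis ticks). For the g-code, the solid's height is divided into equal slices at the stated Δz and each level perimeter traced with G1 moves after a G0 lift.

; perimeter-only toolpath
G21 ; units = mm
G90 ; absolute positioning
G28 ; home
; layer 1
G0 Z5.00
G0 X0.00 Y0.00
G1 X14.00 Y0.00
G1 X14.00 Y27.00
G1 X0.00 Y27.00
G1 X0.00 Y0.00
; layer 2
G0 Z10.00
G0 X0.00 Y0.00
G1 X14.00 Y0.00
G1 X14.00 Y27.00
G1 X0.00 Y27.00
G1 X0.00 Y0.00
; layer 3
G0 Z15.00
G0 X0.00 Y0.00
G1 X14.00 Y0.00
G1 X14.00 Y27.00
G1 X0.00 Y27.00
G1 X0.00 Y0.00
; layer 4
G0 Z20.00
G0 X0.00 Y0.00
G1 X14.00 Y0.00
G1 X14.00 Y27.00
G1 X0.00 Y27.00
G1 X0.00 Y0.00
; layer 5
G0 Z25.00
G0 X0.00 Y0.00
G1 X14.00 Y0.00
G1 X14.00 Y27.00
G1 X0.00 Y27.00
G1 X0.00 Y0.00
M2 ; end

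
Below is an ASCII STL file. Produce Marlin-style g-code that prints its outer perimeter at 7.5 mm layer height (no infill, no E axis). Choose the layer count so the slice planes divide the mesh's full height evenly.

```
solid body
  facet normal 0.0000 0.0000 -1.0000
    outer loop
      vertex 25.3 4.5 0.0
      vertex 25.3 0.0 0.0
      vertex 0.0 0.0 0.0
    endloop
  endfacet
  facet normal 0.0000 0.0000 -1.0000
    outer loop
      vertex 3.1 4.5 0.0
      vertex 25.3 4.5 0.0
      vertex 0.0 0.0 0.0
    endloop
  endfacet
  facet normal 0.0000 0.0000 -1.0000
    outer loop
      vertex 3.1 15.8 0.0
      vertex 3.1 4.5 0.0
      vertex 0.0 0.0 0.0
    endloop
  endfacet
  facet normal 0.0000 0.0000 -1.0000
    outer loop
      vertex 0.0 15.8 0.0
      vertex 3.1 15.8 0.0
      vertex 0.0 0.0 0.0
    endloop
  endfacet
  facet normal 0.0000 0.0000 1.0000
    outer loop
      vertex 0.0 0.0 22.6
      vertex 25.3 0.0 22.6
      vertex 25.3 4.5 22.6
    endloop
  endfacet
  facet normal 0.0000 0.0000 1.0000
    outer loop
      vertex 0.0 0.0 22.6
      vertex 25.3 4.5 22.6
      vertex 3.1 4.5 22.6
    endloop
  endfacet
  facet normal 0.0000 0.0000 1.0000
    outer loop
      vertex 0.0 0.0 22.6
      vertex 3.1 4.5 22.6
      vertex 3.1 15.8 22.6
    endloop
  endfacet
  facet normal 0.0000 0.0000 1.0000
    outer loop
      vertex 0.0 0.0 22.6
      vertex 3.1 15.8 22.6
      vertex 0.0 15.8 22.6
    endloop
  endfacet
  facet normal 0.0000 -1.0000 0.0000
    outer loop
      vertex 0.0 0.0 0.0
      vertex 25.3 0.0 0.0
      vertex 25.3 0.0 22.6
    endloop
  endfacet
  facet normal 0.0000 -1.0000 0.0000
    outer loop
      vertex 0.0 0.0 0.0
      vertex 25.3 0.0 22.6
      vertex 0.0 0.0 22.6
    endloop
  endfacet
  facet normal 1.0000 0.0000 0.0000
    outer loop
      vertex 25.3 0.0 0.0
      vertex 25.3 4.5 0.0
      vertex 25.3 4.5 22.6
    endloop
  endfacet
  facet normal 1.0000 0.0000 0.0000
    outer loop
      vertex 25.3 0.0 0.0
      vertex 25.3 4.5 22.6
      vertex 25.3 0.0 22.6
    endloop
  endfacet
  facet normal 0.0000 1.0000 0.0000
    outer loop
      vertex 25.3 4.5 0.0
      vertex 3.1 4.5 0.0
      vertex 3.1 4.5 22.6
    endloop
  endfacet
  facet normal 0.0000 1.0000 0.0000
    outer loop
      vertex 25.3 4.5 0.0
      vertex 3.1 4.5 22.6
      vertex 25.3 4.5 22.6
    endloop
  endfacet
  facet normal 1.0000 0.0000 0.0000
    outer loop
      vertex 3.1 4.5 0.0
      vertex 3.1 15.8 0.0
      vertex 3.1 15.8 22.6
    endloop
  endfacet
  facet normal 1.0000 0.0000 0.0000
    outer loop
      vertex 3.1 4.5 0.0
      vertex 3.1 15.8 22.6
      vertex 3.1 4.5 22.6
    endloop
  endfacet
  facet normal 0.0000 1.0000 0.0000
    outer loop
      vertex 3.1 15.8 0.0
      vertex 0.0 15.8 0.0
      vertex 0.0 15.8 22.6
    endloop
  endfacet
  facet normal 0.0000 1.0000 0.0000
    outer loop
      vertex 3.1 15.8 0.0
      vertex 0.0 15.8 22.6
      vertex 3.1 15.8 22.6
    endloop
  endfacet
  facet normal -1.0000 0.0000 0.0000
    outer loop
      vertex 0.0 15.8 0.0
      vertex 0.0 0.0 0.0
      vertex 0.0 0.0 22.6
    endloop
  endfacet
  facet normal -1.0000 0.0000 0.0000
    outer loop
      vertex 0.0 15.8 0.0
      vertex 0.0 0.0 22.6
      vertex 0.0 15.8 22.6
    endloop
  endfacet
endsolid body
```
; perimeter-only toolpath
G21 ; units = mm
G90 ; absolute positioning
G28 ; home
; layer 1
G0 Z7.5
G0 X0.0 Y0.0
G1 X25.3 Y0.0
G1 X25.3 Y4.5
G1 X3.1 Y4.5
G1 X3.1 Y15.8
G1 X0.0 Y15.8
G1 X0.0 Y0.0
; layer 2
G0 Z15.1
G0 X0.0 Y0.0
G1 X25.3 Y0.0
G1 X25.3 Y4.5
G1 X3.1 Y4.5
G1 X3.1 Y15.8
G1 X0.0 Y15.8
G1 X0.0 Y0.0
; layer 3
G0 Z22.6
G0 X0.0 Y0.0
G1 X25.3 Y0.0
G1 X25.3 Y4.5
G1 X3.1 Y4.5
G1 X3.1 Y15.8
G1 X0.0 Y15.8
G1 X0.0 Y0.0
M2 ; end

The solid is an L-shaped prism: outer 25.3 × 15.8 mm, arm thicknesses ≈ 4.5 mm (horizontal) and 3.1 mm (vertical), extruded 22.6 mm in z. Slicing at Δz = 7.5 mm — 3 equal slices spanning the solid's height, so layer i sits at z = i·h/3 — gives 3 non-empty perimeters. Each is a 6-segment closed polygon; G0 lifts to the layer z and rapids to the start vertex, then G1 traces the edges.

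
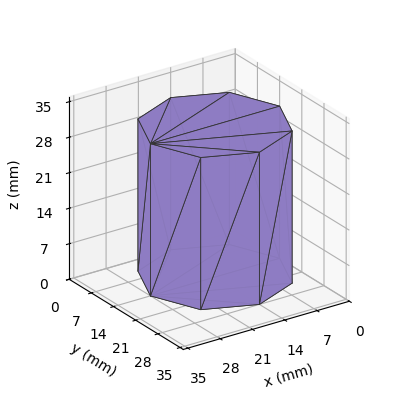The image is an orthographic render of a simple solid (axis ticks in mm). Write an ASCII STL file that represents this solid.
Reading the render: the shape is a regular 8-sided prism (a cylinder approximated with 8 flat sides), circumscribed radius ≈ 14 mm, height ≈ 30 mm (dimensions read to the nearest mm from the axis ticks). For the STL, each face is triangulated and given an outward normal.

solid part
  facet normal 0.0000 0.0000 -1.0000
    outer loop
      vertex 14.000 28.000 0.000
      vertex 23.899 23.899 0.000
      vertex 28.000 14.000 0.000
    endloop
  endfacet
  facet normal 0.0000 0.0000 -1.0000
    outer loop
      vertex 4.101 23.899 0.000
      vertex 14.000 28.000 0.000
      vertex 28.000 14.000 0.000
    endloop
  endfacet
  facet normal 0.0000 0.0000 -1.0000
    outer loop
      vertex 0.000 14.000 0.000
      vertex 4.101 23.899 0.000
      vertex 28.000 14.000 0.000
    endloop
  endfacet
  facet normal 0.0000 0.0000 -1.0000
    outer loop
      vertex 4.101 4.101 0.000
      vertex 0.000 14.000 0.000
      vertex 28.000 14.000 0.000
    endloop
  endfacet
  facet normal 0.0000 0.0000 -1.0000
    outer loop
      vertex 14.000 0.000 0.000
      vertex 4.101 4.101 0.000
      vertex 28.000 14.000 0.000
    endloop
  endfacet
  facet normal 0.0000 0.0000 -1.0000
    outer loop
      vertex 23.899 4.101 0.000
      vertex 14.000 0.000 0.000
      vertex 28.000 14.000 0.000
    endloop
  endfacet
  facet normal 0.0000 0.0000 1.0000
    outer loop
      vertex 28.000 14.000 30.000
      vertex 23.899 23.899 30.000
      vertex 14.000 28.000 30.000
    endloop
  endfacet
  facet normal 0.0000 0.0000 1.0000
    outer loop
      vertex 28.000 14.000 30.000
      vertex 14.000 28.000 30.000
      vertex 4.101 23.899 30.000
    endloop
  endfacet
  facet normal 0.0000 0.0000 1.0000
    outer loop
      vertex 28.000 14.000 30.000
      vertex 4.101 23.899 30.000
      vertex 0.000 14.000 30.000
    endloop
  endfacet
  facet normal 0.0000 0.0000 1.0000
    outer loop
      vertex 28.000 14.000 30.000
      vertex 0.000 14.000 30.000
      vertex 4.101 4.101 30.000
    endloop
  endfacet
  facet normal 0.0000 0.0000 1.0000
    outer loop
      vertex 28.000 14.000 30.000
      vertex 4.101 4.101 30.000
      vertex 14.000 0.000 30.000
    endloop
  endfacet
  facet normal 0.0000 0.0000 1.0000
    outer loop
      vertex 28.000 14.000 30.000
      vertex 14.000 0.000 30.000
      vertex 23.899 4.101 30.000
    endloop
  endfacet
  facet normal 0.9239 0.3827 0.0000
    outer loop
      vertex 28.000 14.000 0.000
      vertex 23.899 23.899 0.000
      vertex 23.899 23.899 30.000
    endloop
  endfacet
  facet normal 0.9239 0.3827 0.0000
    outer loop
      vertex 28.000 14.000 0.000
      vertex 23.899 23.899 30.000
      vertex 28.000 14.000 30.000
    endloop
  endfacet
  facet normal 0.3827 0.9239 0.0000
    outer loop
      vertex 23.899 23.899 0.000
      vertex 14.000 28.000 0.000
      vertex 14.000 28.000 30.000
    endloop
  endfacet
  facet normal 0.3827 0.9239 0.0000
    outer loop
      vertex 23.899 23.899 0.000
      vertex 14.000 28.000 30.000
      vertex 23.899 23.899 30.000
    endloop
  endfacet
  facet normal -0.3827 0.9239 0.0000
    outer loop
      vertex 14.000 28.000 0.000
      vertex 4.101 23.899 0.000
      vertex 4.101 23.899 30.000
    endloop
  endfacet
  facet normal -0.3827 0.9239 0.0000
    outer loop
      vertex 14.000 28.000 0.000
      vertex 4.101 23.899 30.000
      vertex 14.000 28.000 30.000
    endloop
  endfacet
  facet normal -0.9239 0.3827 0.0000
    outer loop
      vertex 4.101 23.899 0.000
      vertex 0.000 14.000 0.000
      vertex 0.000 14.000 30.000
    endloop
  endfacet
  facet normal -0.9239 0.3827 0.0000
    outer loop
      vertex 4.101 23.899 0.000
      vertex 0.000 14.000 30.000
      vertex 4.101 23.899 30.000
    endloop
  endfacet
  facet normal -0.9239 -0.3827 0.0000
    outer loop
      vertex 0.000 14.000 0.000
      vertex 4.101 4.101 0.000
      vertex 4.101 4.101 30.000
    endloop
  endfacet
  facet normal -0.9239 -0.3827 0.0000
    outer loop
      vertex 0.000 14.000 0.000
      vertex 4.101 4.101 30.000
      vertex 0.000 14.000 30.000
    endloop
  endfacet
  facet normal -0.3827 -0.9239 0.0000
    outer loop
      vertex 4.101 4.101 0.000
      vertex 14.000 0.000 0.000
      vertex 14.000 0.000 30.000
    endloop
  endfacet
  facet normal -0.3827 -0.9239 0.0000
    outer loop
      vertex 4.101 4.101 0.000
      vertex 14.000 0.000 30.000
      vertex 4.101 4.101 30.000
    endloop
  endfacet
  facet normal 0.3827 -0.9239 0.0000
    outer loop
      vertex 14.000 0.000 0.000
      vertex 23.899 4.101 0.000
      vertex 23.899 4.101 30.000
    endloop
  endfacet
  facet normal 0.3827 -0.9239 0.0000
    outer loop
      vertex 14.000 0.000 0.000
      vertex 23.899 4.101 30.000
      vertex 14.000 0.000 30.000
    endloop
  endfacet
  facet normal 0.9239 -0.3827 0.0000
    outer loop
      vertex 23.899 4.101 0.000
      vertex 28.000 14.000 0.000
      vertex 28.000 14.000 30.000
    endloop
  endfacet
  facet normal 0.9239 -0.3827 0.0000
    outer loop
      vertex 23.899 4.101 0.000
      vertex 28.000 14.000 30.000
      vertex 23.899 4.101 30.000
    endloop
  endfacet
endsolid part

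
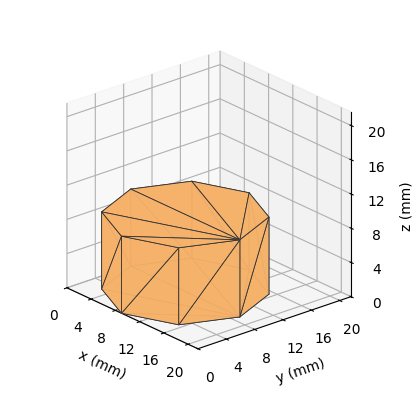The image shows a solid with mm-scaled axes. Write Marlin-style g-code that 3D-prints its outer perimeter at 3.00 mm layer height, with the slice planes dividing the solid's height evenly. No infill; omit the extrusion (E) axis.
Reading the render: the shape is a regular 8-sided prism (a cylinder approximated with 8 flat sides), circumscribed radius ≈ 9 mm, height ≈ 9 mm (dimensions read to the nearest mm from the axis ticks). For the g-code, the solid's height is divided into equal slices at the stated Δz and each level perimeter traced with G1 moves after a G0 lift.

; perimeter-only toolpath
G21 ; units = mm
G90 ; absolute positioning
G28 ; home
; layer 1
G0 Z3.00
G0 X18.00 Y9.00
G1 X15.36 Y15.36
G1 X9.00 Y18.00
G1 X2.64 Y15.36
G1 X0.00 Y9.00
G1 X2.64 Y2.64
G1 X9.00 Y0.00
G1 X15.36 Y2.64
G1 X18.00 Y9.00
; layer 2
G0 Z6.00
G0 X18.00 Y9.00
G1 X15.36 Y15.36
G1 X9.00 Y18.00
G1 X2.64 Y15.36
G1 X0.00 Y9.00
G1 X2.64 Y2.64
G1 X9.00 Y0.00
G1 X15.36 Y2.64
G1 X18.00 Y9.00
; layer 3
G0 Z9.00
G0 X18.00 Y9.00
G1 X15.36 Y15.36
G1 X9.00 Y18.00
G1 X2.64 Y15.36
G1 X0.00 Y9.00
G1 X2.64 Y2.64
G1 X9.00 Y0.00
G1 X15.36 Y2.64
G1 X18.00 Y9.00
M2 ; end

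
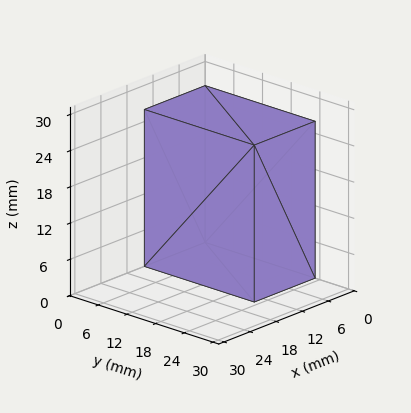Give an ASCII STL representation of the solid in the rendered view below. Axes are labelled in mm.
Reading the render: the shape is a rectangular box, roughly 14 × 23 mm footprint and 26 mm tall (dimensions read to the nearest mm from the axis ticks). For the STL, each face is triangulated and given an outward normal.

solid part
  facet normal 0.0000 0.0000 -1.0000
    outer loop
      vertex 14.000 23.000 0.000
      vertex 14.000 0.000 0.000
      vertex 0.000 0.000 0.000
    endloop
  endfacet
  facet normal 0.0000 0.0000 -1.0000
    outer loop
      vertex 0.000 23.000 0.000
      vertex 14.000 23.000 0.000
      vertex 0.000 0.000 0.000
    endloop
  endfacet
  facet normal 0.0000 0.0000 1.0000
    outer loop
      vertex 0.000 0.000 26.000
      vertex 14.000 0.000 26.000
      vertex 14.000 23.000 26.000
    endloop
  endfacet
  facet normal 0.0000 0.0000 1.0000
    outer loop
      vertex 0.000 0.000 26.000
      vertex 14.000 23.000 26.000
      vertex 0.000 23.000 26.000
    endloop
  endfacet
  facet normal 0.0000 -1.0000 0.0000
    outer loop
      vertex 0.000 0.000 0.000
      vertex 14.000 0.000 0.000
      vertex 14.000 0.000 26.000
    endloop
  endfacet
  facet normal 0.0000 -1.0000 0.0000
    outer loop
      vertex 0.000 0.000 0.000
      vertex 14.000 0.000 26.000
      vertex 0.000 0.000 26.000
    endloop
  endfacet
  facet normal 0.0000 1.0000 0.0000
    outer loop
      vertex 14.000 23.000 26.000
      vertex 14.000 23.000 0.000
      vertex 0.000 23.000 0.000
    endloop
  endfacet
  facet normal 0.0000 1.0000 0.0000
    outer loop
      vertex 0.000 23.000 26.000
      vertex 14.000 23.000 26.000
      vertex 0.000 23.000 0.000
    endloop
  endfacet
  facet normal -1.0000 0.0000 0.0000
    outer loop
      vertex 0.000 23.000 26.000
      vertex 0.000 23.000 0.000
      vertex 0.000 0.000 0.000
    endloop
  endfacet
  facet normal -1.0000 0.0000 0.0000
    outer loop
      vertex 0.000 0.000 26.000
      vertex 0.000 23.000 26.000
      vertex 0.000 0.000 0.000
    endloop
  endfacet
  facet normal 1.0000 0.0000 0.0000
    outer loop
      vertex 14.000 0.000 0.000
      vertex 14.000 23.000 0.000
      vertex 14.000 23.000 26.000
    endloop
  endfacet
  facet normal 1.0000 0.0000 0.0000
    outer loop
      vertex 14.000 0.000 0.000
      vertex 14.000 23.000 26.000
      vertex 14.000 0.000 26.000
    endloop
  endfacet
endsolid part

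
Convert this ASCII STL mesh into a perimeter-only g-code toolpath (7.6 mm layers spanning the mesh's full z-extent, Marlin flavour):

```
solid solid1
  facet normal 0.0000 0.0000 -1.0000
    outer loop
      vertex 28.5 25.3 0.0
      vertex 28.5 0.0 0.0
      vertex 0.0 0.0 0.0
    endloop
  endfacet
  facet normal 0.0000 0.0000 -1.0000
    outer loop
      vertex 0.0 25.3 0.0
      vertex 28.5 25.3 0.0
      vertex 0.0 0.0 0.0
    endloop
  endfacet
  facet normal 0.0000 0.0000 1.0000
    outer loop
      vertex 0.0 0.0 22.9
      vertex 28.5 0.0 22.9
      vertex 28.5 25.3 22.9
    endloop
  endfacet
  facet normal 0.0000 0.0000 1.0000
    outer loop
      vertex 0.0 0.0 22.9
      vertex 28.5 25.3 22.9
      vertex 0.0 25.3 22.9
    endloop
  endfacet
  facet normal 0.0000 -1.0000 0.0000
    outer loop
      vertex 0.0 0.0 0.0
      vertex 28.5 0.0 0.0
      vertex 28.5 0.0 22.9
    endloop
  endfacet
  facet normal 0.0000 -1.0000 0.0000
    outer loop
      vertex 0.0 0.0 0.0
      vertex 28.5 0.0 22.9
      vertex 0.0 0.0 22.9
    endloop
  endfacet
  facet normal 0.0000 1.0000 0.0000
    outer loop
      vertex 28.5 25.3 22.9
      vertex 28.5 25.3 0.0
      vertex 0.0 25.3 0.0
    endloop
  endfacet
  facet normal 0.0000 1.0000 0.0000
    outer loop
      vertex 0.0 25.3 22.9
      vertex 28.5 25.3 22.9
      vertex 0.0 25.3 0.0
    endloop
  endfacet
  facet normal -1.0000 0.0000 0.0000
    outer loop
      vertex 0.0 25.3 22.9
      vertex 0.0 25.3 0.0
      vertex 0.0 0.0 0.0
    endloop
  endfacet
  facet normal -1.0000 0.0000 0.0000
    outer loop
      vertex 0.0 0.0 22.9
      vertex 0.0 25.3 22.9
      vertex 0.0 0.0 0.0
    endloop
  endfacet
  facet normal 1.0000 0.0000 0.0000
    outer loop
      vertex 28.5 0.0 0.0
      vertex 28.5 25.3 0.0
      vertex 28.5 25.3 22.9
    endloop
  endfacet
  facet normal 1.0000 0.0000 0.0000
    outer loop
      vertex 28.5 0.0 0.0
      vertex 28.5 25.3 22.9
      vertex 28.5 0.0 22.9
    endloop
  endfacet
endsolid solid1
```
; perimeter-only toolpath
G21 ; units = mm
G90 ; absolute positioning
G28 ; home
; layer 1
G0 Z7.6
G0 X0.0 Y0.0
G1 X28.5 Y0.0
G1 X28.5 Y25.3
G1 X0.0 Y25.3
G1 X0.0 Y0.0
; layer 2
G0 Z15.3
G0 X0.0 Y0.0
G1 X28.5 Y0.0
G1 X28.5 Y25.3
G1 X0.0 Y25.3
G1 X0.0 Y0.0
; layer 3
G0 Z22.9
G0 X0.0 Y0.0
G1 X28.5 Y0.0
G1 X28.5 Y25.3
G1 X0.0 Y25.3
G1 X0.0 Y0.0
M2 ; end

The solid is a rectangular box, roughly 28.5 × 25.3 mm footprint and 22.9 mm tall. Slicing at Δz = 7.6 mm — 3 equal slices spanning the solid's height, so layer i sits at z = i·h/3 — gives 3 non-empty perimeters. Each is a 4-segment closed polygon; G0 lifts to the layer z and rapids to the start vertex, then G1 traces the edges.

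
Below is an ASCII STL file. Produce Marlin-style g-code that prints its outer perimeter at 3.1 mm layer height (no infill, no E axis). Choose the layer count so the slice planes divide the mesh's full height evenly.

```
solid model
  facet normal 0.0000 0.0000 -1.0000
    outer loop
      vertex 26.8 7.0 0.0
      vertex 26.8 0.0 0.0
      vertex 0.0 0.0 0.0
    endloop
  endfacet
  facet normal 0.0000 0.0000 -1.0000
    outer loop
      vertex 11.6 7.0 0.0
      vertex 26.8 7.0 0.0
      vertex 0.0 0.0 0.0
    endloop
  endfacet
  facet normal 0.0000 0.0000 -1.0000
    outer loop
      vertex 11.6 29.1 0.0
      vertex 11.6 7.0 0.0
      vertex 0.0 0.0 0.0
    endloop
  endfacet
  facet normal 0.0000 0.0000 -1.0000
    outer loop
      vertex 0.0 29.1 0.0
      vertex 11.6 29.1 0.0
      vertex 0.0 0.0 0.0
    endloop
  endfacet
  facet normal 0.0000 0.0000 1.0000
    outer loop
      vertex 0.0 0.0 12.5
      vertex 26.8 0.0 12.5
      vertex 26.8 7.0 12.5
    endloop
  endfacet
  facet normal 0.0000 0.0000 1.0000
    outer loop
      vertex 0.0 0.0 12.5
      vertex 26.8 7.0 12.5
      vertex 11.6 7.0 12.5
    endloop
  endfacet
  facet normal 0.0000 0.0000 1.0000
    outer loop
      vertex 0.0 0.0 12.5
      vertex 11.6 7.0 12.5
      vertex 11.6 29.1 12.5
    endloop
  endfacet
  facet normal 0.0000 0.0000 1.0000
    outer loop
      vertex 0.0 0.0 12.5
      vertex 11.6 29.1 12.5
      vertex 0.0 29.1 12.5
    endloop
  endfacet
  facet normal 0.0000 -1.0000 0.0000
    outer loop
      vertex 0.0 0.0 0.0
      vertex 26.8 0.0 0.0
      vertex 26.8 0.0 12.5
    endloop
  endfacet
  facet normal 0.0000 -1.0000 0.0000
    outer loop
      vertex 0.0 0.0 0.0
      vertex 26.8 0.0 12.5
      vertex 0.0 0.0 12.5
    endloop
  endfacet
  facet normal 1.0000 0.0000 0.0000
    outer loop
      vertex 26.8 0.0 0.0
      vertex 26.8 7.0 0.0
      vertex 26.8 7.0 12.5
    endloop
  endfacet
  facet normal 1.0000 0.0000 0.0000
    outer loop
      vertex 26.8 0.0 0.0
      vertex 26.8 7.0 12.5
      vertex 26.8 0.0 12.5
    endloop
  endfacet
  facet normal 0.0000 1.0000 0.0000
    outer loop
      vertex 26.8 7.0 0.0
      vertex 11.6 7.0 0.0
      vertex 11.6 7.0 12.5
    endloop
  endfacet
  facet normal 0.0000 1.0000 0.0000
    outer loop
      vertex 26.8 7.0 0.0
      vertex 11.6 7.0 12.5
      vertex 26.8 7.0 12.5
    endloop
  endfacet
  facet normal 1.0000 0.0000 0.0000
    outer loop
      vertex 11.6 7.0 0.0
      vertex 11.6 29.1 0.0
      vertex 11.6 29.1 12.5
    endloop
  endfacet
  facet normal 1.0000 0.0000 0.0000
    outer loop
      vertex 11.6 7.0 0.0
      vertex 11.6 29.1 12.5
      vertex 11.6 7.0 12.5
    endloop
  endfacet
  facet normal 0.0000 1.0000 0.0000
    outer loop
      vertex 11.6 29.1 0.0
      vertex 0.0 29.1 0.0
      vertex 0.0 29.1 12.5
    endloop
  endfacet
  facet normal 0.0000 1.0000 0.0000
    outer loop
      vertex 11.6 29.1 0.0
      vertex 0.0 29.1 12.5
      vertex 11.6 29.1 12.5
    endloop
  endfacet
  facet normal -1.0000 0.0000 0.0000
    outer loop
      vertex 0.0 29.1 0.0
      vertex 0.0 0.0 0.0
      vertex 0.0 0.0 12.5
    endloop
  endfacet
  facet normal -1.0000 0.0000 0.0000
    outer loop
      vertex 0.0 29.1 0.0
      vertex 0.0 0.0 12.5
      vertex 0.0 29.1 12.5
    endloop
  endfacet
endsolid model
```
; perimeter-only toolpath
G21 ; units = mm
G90 ; absolute positioning
G28 ; home
; layer 1
G0 Z3.1
G0 X0.0 Y0.0
G1 X26.8 Y0.0
G1 X26.8 Y7.0
G1 X11.6 Y7.0
G1 X11.6 Y29.1
G1 X0.0 Y29.1
G1 X0.0 Y0.0
; layer 2
G0 Z6.2
G0 X0.0 Y0.0
G1 X26.8 Y0.0
G1 X26.8 Y7.0
G1 X11.6 Y7.0
G1 X11.6 Y29.1
G1 X0.0 Y29.1
G1 X0.0 Y0.0
; layer 3
G0 Z9.4
G0 X0.0 Y0.0
G1 X26.8 Y0.0
G1 X26.8 Y7.0
G1 X11.6 Y7.0
G1 X11.6 Y29.1
G1 X0.0 Y29.1
G1 X0.0 Y0.0
; layer 4
G0 Z12.5
G0 X0.0 Y0.0
G1 X26.8 Y0.0
G1 X26.8 Y7.0
G1 X11.6 Y7.0
G1 X11.6 Y29.1
G1 X0.0 Y29.1
G1 X0.0 Y0.0
M2 ; end

The solid is an L-shaped prism: outer 26.8 × 29.1 mm, arm thicknesses ≈ 7 mm (horizontal) and 11.6 mm (vertical), extruded 12.5 mm in z. Slicing at Δz = 3.1 mm — 4 equal slices spanning the solid's height, so layer i sits at z = i·h/4 — gives 4 non-empty perimeters. Each is a 6-segment closed polygon; G0 lifts to the layer z and rapids to the start vertex, then G1 traces the edges.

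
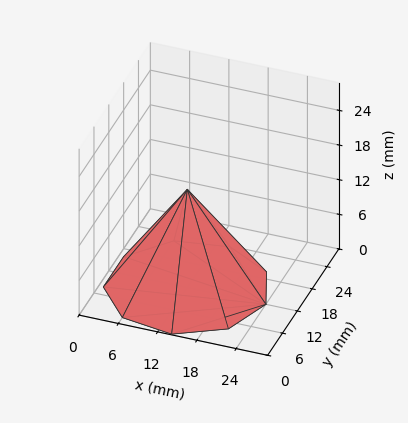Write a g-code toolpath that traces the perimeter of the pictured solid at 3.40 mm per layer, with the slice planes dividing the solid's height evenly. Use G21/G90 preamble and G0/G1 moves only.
Reading the render: the shape is a regular 9-sided pyramid, base circumscribed radius ≈ 12 mm, apex at z ≈ 17 mm (dimensions read to the nearest mm from the axis ticks). For the g-code, the solid's height is divided into equal slices at the stated Δz and each level perimeter traced with G1 moves after a G0 lift.

; perimeter-only toolpath
G21 ; units = mm
G90 ; absolute positioning
G28 ; home
; layer 1
G0 Z3.40
G0 X21.60 Y12.00
G1 X19.35 Y18.17
G1 X13.66 Y21.46
G1 X7.20 Y20.31
G1 X2.98 Y15.28
G1 X2.98 Y8.72
G1 X7.20 Y3.69
G1 X13.66 Y2.54
G1 X19.35 Y5.83
G1 X21.60 Y12.00
; layer 2
G0 Z6.80
G0 X19.20 Y12.00
G1 X17.51 Y16.63
G1 X13.25 Y19.09
G1 X8.40 Y18.23
G1 X5.23 Y14.46
G1 X5.23 Y9.54
G1 X8.40 Y5.77
G1 X13.25 Y4.91
G1 X17.51 Y7.37
G1 X19.20 Y12.00
; layer 3
G0 Z10.20
G0 X16.80 Y12.00
G1 X15.68 Y15.08
G1 X12.83 Y16.73
G1 X9.60 Y16.16
G1 X7.49 Y13.64
G1 X7.49 Y10.36
G1 X9.60 Y7.84
G1 X12.83 Y7.27
G1 X15.68 Y8.92
G1 X16.80 Y12.00
; layer 4
G0 Z13.60
G0 X14.40 Y12.00
G1 X13.84 Y13.54
G1 X12.42 Y14.36
G1 X10.80 Y14.08
G1 X9.74 Y12.82
G1 X9.74 Y11.18
G1 X10.80 Y9.92
G1 X12.42 Y9.64
G1 X13.84 Y10.46
G1 X14.40 Y12.00
M2 ; end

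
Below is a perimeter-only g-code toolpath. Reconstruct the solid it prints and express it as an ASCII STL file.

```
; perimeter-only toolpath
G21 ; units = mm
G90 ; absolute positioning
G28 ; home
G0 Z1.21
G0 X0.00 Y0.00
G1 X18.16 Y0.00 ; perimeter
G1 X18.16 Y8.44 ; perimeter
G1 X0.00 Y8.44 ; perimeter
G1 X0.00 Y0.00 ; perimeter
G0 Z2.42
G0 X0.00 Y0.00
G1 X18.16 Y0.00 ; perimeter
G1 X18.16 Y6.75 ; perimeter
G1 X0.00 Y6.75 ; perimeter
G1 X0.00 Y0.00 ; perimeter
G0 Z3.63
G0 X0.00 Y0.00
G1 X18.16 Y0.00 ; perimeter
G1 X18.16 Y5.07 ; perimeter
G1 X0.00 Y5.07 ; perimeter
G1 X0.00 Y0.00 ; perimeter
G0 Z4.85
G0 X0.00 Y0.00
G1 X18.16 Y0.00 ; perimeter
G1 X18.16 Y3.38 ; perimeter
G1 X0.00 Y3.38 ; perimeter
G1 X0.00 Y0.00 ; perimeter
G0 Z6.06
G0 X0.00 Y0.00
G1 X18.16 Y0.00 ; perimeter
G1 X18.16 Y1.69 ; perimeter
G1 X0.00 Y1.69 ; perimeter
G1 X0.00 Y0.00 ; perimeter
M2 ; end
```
solid part
  facet normal 0.0000 0.0000 -1.0000
    outer loop
      vertex 18.16 10.13 0.00
      vertex 18.16 0.00 0.00
      vertex 0.00 0.00 0.00
    endloop
  endfacet
  facet normal 0.0000 0.0000 -1.0000
    outer loop
      vertex 0.00 10.13 0.00
      vertex 18.16 10.13 0.00
      vertex 0.00 0.00 0.00
    endloop
  endfacet
  facet normal 0.0000 -1.0000 0.0000
    outer loop
      vertex 0.00 0.00 0.00
      vertex 18.16 0.00 0.00
      vertex 18.16 0.00 7.27
    endloop
  endfacet
  facet normal 0.0000 -1.0000 0.0000
    outer loop
      vertex 0.00 0.00 0.00
      vertex 18.16 0.00 7.27
      vertex 0.00 0.00 7.27
    endloop
  endfacet
  facet normal 0.0000 0.5831 0.8124
    outer loop
      vertex 0.00 0.00 7.27
      vertex 18.16 0.00 7.27
      vertex 18.16 10.13 0.00
    endloop
  endfacet
  facet normal 0.0000 0.5831 0.8124
    outer loop
      vertex 0.00 0.00 7.27
      vertex 18.16 10.13 0.00
      vertex 0.00 10.13 0.00
    endloop
  endfacet
  facet normal -1.0000 0.0000 0.0000
    outer loop
      vertex 0.00 0.00 7.27
      vertex 0.00 10.13 0.00
      vertex 0.00 0.00 0.00
    endloop
  endfacet
  facet normal 1.0000 0.0000 0.0000
    outer loop
      vertex 18.16 0.00 0.00
      vertex 18.16 10.13 0.00
      vertex 18.16 0.00 7.27
    endloop
  endfacet
endsolid part

The G0 Z moves step by Δz≈1.21 mm. The G1 loops shrink linearly with z, so the solid tapers from its base footprint up to z≈7.27. Closing with a flat bottom cap and the tapered top and triangulating gives 8 facets — a wedge (ramp): 18.2 × 10.1 mm base, rising to 7.27 mm along the y=0 edge and sloping linearly to z=0 at y=10.1.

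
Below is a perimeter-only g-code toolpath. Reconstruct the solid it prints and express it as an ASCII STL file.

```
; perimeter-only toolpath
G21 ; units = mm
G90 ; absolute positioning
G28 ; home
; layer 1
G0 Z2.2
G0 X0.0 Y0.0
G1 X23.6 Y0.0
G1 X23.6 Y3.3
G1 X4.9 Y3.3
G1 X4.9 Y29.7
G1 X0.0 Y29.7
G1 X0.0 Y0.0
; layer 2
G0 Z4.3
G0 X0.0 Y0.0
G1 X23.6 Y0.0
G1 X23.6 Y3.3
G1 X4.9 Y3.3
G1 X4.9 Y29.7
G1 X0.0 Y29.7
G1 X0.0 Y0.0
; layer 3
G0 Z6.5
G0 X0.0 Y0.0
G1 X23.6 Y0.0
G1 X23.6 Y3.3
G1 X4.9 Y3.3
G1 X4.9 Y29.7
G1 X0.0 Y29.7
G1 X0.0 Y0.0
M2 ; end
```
solid part
  facet normal 0.0000 0.0000 -1.0000
    outer loop
      vertex 23.6 3.3 0.0
      vertex 23.6 0.0 0.0
      vertex 0.0 0.0 0.0
    endloop
  endfacet
  facet normal 0.0000 0.0000 -1.0000
    outer loop
      vertex 4.9 3.3 0.0
      vertex 23.6 3.3 0.0
      vertex 0.0 0.0 0.0
    endloop
  endfacet
  facet normal 0.0000 0.0000 -1.0000
    outer loop
      vertex 4.9 29.7 0.0
      vertex 4.9 3.3 0.0
      vertex 0.0 0.0 0.0
    endloop
  endfacet
  facet normal 0.0000 0.0000 -1.0000
    outer loop
      vertex 0.0 29.7 0.0
      vertex 4.9 29.7 0.0
      vertex 0.0 0.0 0.0
    endloop
  endfacet
  facet normal 0.0000 0.0000 1.0000
    outer loop
      vertex 0.0 0.0 6.5
      vertex 23.6 0.0 6.5
      vertex 23.6 3.3 6.5
    endloop
  endfacet
  facet normal 0.0000 0.0000 1.0000
    outer loop
      vertex 0.0 0.0 6.5
      vertex 23.6 3.3 6.5
      vertex 4.9 3.3 6.5
    endloop
  endfacet
  facet normal 0.0000 0.0000 1.0000
    outer loop
      vertex 0.0 0.0 6.5
      vertex 4.9 3.3 6.5
      vertex 4.9 29.7 6.5
    endloop
  endfacet
  facet normal 0.0000 0.0000 1.0000
    outer loop
      vertex 0.0 0.0 6.5
      vertex 4.9 29.7 6.5
      vertex 0.0 29.7 6.5
    endloop
  endfacet
  facet normal 0.0000 -1.0000 0.0000
    outer loop
      vertex 0.0 0.0 0.0
      vertex 23.6 0.0 0.0
      vertex 23.6 0.0 6.5
    endloop
  endfacet
  facet normal 0.0000 -1.0000 0.0000
    outer loop
      vertex 0.0 0.0 0.0
      vertex 23.6 0.0 6.5
      vertex 0.0 0.0 6.5
    endloop
  endfacet
  facet normal 1.0000 0.0000 0.0000
    outer loop
      vertex 23.6 0.0 0.0
      vertex 23.6 3.3 0.0
      vertex 23.6 3.3 6.5
    endloop
  endfacet
  facet normal 1.0000 0.0000 0.0000
    outer loop
      vertex 23.6 0.0 0.0
      vertex 23.6 3.3 6.5
      vertex 23.6 0.0 6.5
    endloop
  endfacet
  facet normal 0.0000 1.0000 0.0000
    outer loop
      vertex 23.6 3.3 0.0
      vertex 4.9 3.3 0.0
      vertex 4.9 3.3 6.5
    endloop
  endfacet
  facet normal 0.0000 1.0000 0.0000
    outer loop
      vertex 23.6 3.3 0.0
      vertex 4.9 3.3 6.5
      vertex 23.6 3.3 6.5
    endloop
  endfacet
  facet normal 1.0000 0.0000 0.0000
    outer loop
      vertex 4.9 3.3 0.0
      vertex 4.9 29.7 0.0
      vertex 4.9 29.7 6.5
    endloop
  endfacet
  facet normal 1.0000 0.0000 0.0000
    outer loop
      vertex 4.9 3.3 0.0
      vertex 4.9 29.7 6.5
      vertex 4.9 3.3 6.5
    endloop
  endfacet
  facet normal 0.0000 1.0000 0.0000
    outer loop
      vertex 4.9 29.7 0.0
      vertex 0.0 29.7 0.0
      vertex 0.0 29.7 6.5
    endloop
  endfacet
  facet normal 0.0000 1.0000 0.0000
    outer loop
      vertex 4.9 29.7 0.0
      vertex 0.0 29.7 6.5
      vertex 4.9 29.7 6.5
    endloop
  endfacet
  facet normal -1.0000 0.0000 0.0000
    outer loop
      vertex 0.0 29.7 0.0
      vertex 0.0 0.0 0.0
      vertex 0.0 0.0 6.5
    endloop
  endfacet
  facet normal -1.0000 0.0000 0.0000
    outer loop
      vertex 0.0 29.7 0.0
      vertex 0.0 0.0 6.5
      vertex 0.0 29.7 6.5
    endloop
  endfacet
endsolid part

The G0 Z moves step by Δz≈2.2 mm. Every layer's G1 loop is the same polygon, so the solid is a straight extrusion of it from z=0 to z≈6.5. Closing with flat bottom and top caps and triangulating gives 20 facets — an L-shaped prism: outer 23.6 × 29.7 mm, arm thicknesses ≈ 3.3 mm (horizontal) and 4.9 mm (vertical), extruded 6.5 mm in z.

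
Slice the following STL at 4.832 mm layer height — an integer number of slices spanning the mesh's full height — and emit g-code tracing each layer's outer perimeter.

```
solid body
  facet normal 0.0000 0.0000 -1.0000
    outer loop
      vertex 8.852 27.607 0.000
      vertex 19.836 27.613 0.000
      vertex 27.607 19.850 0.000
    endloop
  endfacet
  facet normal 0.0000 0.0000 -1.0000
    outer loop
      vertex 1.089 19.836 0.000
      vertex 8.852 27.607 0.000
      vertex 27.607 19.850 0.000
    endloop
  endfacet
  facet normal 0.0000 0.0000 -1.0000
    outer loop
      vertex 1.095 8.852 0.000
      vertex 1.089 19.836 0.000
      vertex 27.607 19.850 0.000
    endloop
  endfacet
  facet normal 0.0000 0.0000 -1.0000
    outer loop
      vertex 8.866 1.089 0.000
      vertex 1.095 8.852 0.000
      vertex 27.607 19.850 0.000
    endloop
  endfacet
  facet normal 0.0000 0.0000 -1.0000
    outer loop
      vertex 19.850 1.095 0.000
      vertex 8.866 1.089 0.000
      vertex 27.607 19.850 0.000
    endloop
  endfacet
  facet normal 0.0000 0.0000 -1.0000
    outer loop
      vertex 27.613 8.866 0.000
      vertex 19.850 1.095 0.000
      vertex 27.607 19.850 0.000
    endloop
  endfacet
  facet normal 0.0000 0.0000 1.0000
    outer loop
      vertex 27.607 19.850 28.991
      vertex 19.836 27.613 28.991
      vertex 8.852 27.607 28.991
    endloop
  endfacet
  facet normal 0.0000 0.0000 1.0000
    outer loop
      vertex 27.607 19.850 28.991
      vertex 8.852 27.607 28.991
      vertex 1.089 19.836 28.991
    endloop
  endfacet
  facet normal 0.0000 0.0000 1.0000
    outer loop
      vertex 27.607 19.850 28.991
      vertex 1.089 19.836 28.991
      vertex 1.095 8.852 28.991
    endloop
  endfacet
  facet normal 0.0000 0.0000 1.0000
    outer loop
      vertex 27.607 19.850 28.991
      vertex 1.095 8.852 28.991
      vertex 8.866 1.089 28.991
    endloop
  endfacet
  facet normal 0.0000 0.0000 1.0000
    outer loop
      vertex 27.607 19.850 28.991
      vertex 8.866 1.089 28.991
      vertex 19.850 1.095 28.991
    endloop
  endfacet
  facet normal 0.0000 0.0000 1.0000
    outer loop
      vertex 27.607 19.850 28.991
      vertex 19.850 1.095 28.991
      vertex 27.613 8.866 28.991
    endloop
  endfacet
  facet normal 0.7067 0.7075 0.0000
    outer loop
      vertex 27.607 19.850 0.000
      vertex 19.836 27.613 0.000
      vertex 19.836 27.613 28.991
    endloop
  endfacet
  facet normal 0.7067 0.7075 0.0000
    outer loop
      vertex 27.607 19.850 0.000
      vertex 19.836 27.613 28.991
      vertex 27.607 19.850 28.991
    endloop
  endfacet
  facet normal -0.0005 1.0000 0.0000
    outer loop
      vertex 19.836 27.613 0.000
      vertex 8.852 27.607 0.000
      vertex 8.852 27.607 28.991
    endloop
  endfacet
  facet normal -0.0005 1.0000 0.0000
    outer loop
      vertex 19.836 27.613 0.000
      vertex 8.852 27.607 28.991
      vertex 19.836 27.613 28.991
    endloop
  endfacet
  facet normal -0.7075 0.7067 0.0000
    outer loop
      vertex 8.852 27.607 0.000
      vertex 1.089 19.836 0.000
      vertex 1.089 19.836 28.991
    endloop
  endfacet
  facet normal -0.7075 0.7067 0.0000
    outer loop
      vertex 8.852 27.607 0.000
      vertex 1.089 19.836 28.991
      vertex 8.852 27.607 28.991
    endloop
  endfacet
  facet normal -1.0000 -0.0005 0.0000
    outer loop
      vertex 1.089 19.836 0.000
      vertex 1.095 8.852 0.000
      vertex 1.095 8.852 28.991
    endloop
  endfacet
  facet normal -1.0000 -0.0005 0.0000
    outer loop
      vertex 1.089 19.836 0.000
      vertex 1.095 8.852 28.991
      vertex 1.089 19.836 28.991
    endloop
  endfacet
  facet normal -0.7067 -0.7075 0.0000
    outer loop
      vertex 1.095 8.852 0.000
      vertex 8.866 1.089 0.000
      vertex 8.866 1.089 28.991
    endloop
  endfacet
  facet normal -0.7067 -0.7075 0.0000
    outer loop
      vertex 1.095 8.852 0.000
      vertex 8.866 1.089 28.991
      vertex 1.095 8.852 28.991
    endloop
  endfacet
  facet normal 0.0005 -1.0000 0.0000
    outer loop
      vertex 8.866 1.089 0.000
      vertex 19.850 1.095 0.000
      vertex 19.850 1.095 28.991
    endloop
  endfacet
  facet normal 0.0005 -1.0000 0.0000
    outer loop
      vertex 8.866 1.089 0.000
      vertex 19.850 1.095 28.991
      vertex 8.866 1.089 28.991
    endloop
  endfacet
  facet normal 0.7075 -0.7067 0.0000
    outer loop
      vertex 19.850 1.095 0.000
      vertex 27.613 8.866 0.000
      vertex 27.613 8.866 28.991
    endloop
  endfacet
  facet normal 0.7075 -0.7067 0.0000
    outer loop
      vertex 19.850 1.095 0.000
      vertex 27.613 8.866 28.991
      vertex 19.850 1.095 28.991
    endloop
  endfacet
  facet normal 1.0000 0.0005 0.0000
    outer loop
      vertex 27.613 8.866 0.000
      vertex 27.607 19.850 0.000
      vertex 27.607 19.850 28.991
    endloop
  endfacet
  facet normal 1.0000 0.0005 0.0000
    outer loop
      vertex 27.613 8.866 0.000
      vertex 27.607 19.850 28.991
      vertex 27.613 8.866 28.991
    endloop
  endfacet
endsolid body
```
; perimeter-only toolpath
G21 ; units = mm
G90 ; absolute positioning
G28 ; home
; layer 1
G0 Z4.832
G0 X27.607 Y19.850
G1 X19.836 Y27.613
G1 X8.852 Y27.607
G1 X1.089 Y19.836
G1 X1.095 Y8.852
G1 X8.866 Y1.089
G1 X19.850 Y1.095
G1 X27.613 Y8.866
G1 X27.607 Y19.850
; layer 2
G0 Z9.664
G0 X27.607 Y19.850
G1 X19.836 Y27.613
G1 X8.852 Y27.607
G1 X1.089 Y19.836
G1 X1.095 Y8.852
G1 X8.866 Y1.089
G1 X19.850 Y1.095
G1 X27.613 Y8.866
G1 X27.607 Y19.850
; layer 3
G0 Z14.495
G0 X27.607 Y19.850
G1 X19.836 Y27.613
G1 X8.852 Y27.607
G1 X1.089 Y19.836
G1 X1.095 Y8.852
G1 X8.866 Y1.089
G1 X19.850 Y1.095
G1 X27.613 Y8.866
G1 X27.607 Y19.850
; layer 4
G0 Z19.327
G0 X27.607 Y19.850
G1 X19.836 Y27.613
G1 X8.852 Y27.607
G1 X1.089 Y19.836
G1 X1.095 Y8.852
G1 X8.866 Y1.089
G1 X19.850 Y1.095
G1 X27.613 Y8.866
G1 X27.607 Y19.850
; layer 5
G0 Z24.159
G0 X27.607 Y19.850
G1 X19.836 Y27.613
G1 X8.852 Y27.607
G1 X1.089 Y19.836
G1 X1.095 Y8.852
G1 X8.866 Y1.089
G1 X19.850 Y1.095
G1 X27.613 Y8.866
G1 X27.607 Y19.850
; layer 6
G0 Z28.991
G0 X27.607 Y19.850
G1 X19.836 Y27.613
G1 X8.852 Y27.607
G1 X1.089 Y19.836
G1 X1.095 Y8.852
G1 X8.866 Y1.089
G1 X19.850 Y1.095
G1 X27.613 Y8.866
G1 X27.607 Y19.850
M2 ; end

The solid is a regular 8-sided prism (a cylinder approximated with 8 flat sides), circumscribed radius ≈ 14.4 mm, height ≈ 29 mm. Slicing at Δz = 4.832 mm — 6 equal slices spanning the solid's height, so layer i sits at z = i·h/6 — gives 6 non-empty perimeters. Each is a 8-segment closed polygon; G0 lifts to the layer z and rapids to the start vertex, then G1 traces the edges.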